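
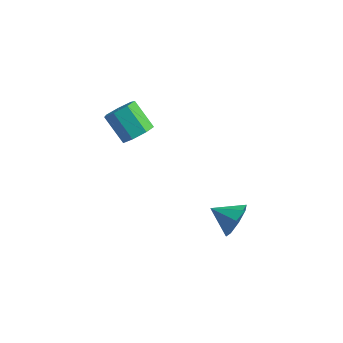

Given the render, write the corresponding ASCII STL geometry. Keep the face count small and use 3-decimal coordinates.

solid 
facet normal 0.889 0.185 -0.419
outer loop
vertex 4.264 -2.957 -2.206
vertex 3.9 -2.452 -2.755
vertex 4.235 -2.356 -2.002
endloop
endfacet
facet normal -0.106 -0.324 0.940
outer loop
vertex 4.264 -2.957 -2.206
vertex 4.235 -2.356 -2.002
vertex 2.86 -2.668 -2.265
endloop
endfacet
facet normal 0.889 0.184 -0.419
outer loop
vertex 4.235 -2.356 -2.002
vertex 3.9 -2.452 -2.755
vertex 4.01 -1.811 -2.24
endloop
endfacet
facet normal -0.245 0.301 0.922
outer loop
vertex 4.235 -2.356 -2.002
vertex 4.01 -1.811 -2.24
vertex 2.86 -2.668 -2.265
endloop
endfacet
facet normal 0.889 0.184 -0.419
outer loop
vertex 4.01 -1.811 -2.24
vertex 3.9 -2.452 -2.755
vertex 3.721 -1.642 -2.779
endloop
endfacet
facet normal -0.525 0.690 0.498
outer loop
vertex 4.01 -1.811 -2.24
vertex 3.721 -1.642 -2.779
vertex 2.86 -2.668 -2.265
endloop
endfacet
facet normal 0.889 0.184 -0.419
outer loop
vertex 3.721 -1.642 -2.779
vertex 3.9 -2.452 -2.755
vertex 3.536 -1.947 -3.305
endloop
endfacet
facet normal -0.783 0.616 -0.082
outer loop
vertex 3.721 -1.642 -2.779
vertex 3.536 -1.947 -3.305
vertex 2.86 -2.668 -2.265
endloop
endfacet
facet normal 0.889 0.183 -0.420
outer loop
vertex 3.536 -1.947 -3.305
vertex 3.9 -2.452 -2.755
vertex 3.564 -2.548 -3.508
endloop
endfacet
facet normal -0.869 0.122 -0.480
outer loop
vertex 3.536 -1.947 -3.305
vertex 3.564 -2.548 -3.508
vertex 2.86 -2.668 -2.265
endloop
endfacet
facet normal 0.888 0.186 -0.420
outer loop
vertex 3.564 -2.548 -3.508
vertex 3.9 -2.452 -2.755
vertex 3.79 -3.093 -3.271
endloop
endfacet
facet normal -0.730 -0.504 -0.462
outer loop
vertex 3.564 -2.548 -3.508
vertex 3.79 -3.093 -3.271
vertex 2.86 -2.668 -2.265
endloop
endfacet
facet normal 0.889 0.185 -0.419
outer loop
vertex 3.79 -3.093 -3.271
vertex 3.9 -2.452 -2.755
vertex 4.079 -3.262 -2.732
endloop
endfacet
facet normal -0.450 -0.892 -0.039
outer loop
vertex 3.79 -3.093 -3.271
vertex 4.079 -3.262 -2.732
vertex 2.86 -2.668 -2.265
endloop
endfacet
facet normal 0.889 0.184 -0.420
outer loop
vertex 4.079 -3.262 -2.732
vertex 3.9 -2.452 -2.755
vertex 4.264 -2.957 -2.206
endloop
endfacet
facet normal -0.191 -0.818 0.542
outer loop
vertex 4.079 -3.262 -2.732
vertex 4.264 -2.957 -2.206
vertex 2.86 -2.668 -2.265
endloop
endfacet
facet normal 0.705 -0.192 -0.683
outer loop
vertex 0.402 -3.354 2.071
vertex -0.056 -3.194 1.553
vertex 0.393 -2.764 1.896
endloop
endfacet
facet normal 0.708 0.211 0.674
outer loop
vertex 0.402 -3.354 2.071
vertex 0.393 -2.764 1.896
vertex -0.587 -3.087 3.026
endloop
endfacet
facet normal 0.708 0.210 0.674
outer loop
vertex -0.587 -3.087 3.026
vertex 0.393 -2.764 1.896
vertex -0.596 -2.496 2.851
endloop
endfacet
facet normal -0.707 0.191 0.681
outer loop
vertex -0.587 -3.087 3.026
vertex -0.596 -2.496 2.851
vertex -1.044 -2.926 2.507
endloop
endfacet
facet normal 0.705 -0.191 -0.683
outer loop
vertex 0.393 -2.764 1.896
vertex -0.056 -3.194 1.553
vertex 0.046 -2.497 1.463
endloop
endfacet
facet normal 0.430 0.881 0.198
outer loop
vertex 0.393 -2.764 1.896
vertex 0.046 -2.497 1.463
vertex -0.596 -2.496 2.851
endloop
endfacet
facet normal 0.430 0.881 0.198
outer loop
vertex -0.596 -2.496 2.851
vertex 0.046 -2.497 1.463
vertex -0.943 -2.229 2.417
endloop
endfacet
facet normal -0.706 0.190 0.682
outer loop
vertex -0.596 -2.496 2.851
vertex -0.943 -2.229 2.417
vertex -1.044 -2.926 2.507
endloop
endfacet
facet normal 0.706 -0.191 -0.681
outer loop
vertex 0.046 -2.497 1.463
vertex -0.056 -3.194 1.553
vertex -0.377 -2.755 1.097
endloop
endfacet
facet normal -0.172 0.888 -0.427
outer loop
vertex 0.046 -2.497 1.463
vertex -0.377 -2.755 1.097
vertex -0.943 -2.229 2.417
endloop
endfacet
facet normal -0.172 0.888 -0.427
outer loop
vertex -0.943 -2.229 2.417
vertex -0.377 -2.755 1.097
vertex -1.366 -2.487 2.051
endloop
endfacet
facet normal -0.706 0.190 0.682
outer loop
vertex -0.943 -2.229 2.417
vertex -1.366 -2.487 2.051
vertex -1.044 -2.926 2.507
endloop
endfacet
facet normal 0.707 -0.191 -0.681
outer loop
vertex -0.377 -2.755 1.097
vertex -0.056 -3.194 1.553
vertex -0.558 -3.343 1.074
endloop
endfacet
facet normal -0.644 0.227 -0.731
outer loop
vertex -0.377 -2.755 1.097
vertex -0.558 -3.343 1.074
vertex -1.366 -2.487 2.051
endloop
endfacet
facet normal -0.645 0.225 -0.731
outer loop
vertex -1.366 -2.487 2.051
vertex -0.558 -3.343 1.074
vertex -1.547 -3.076 2.029
endloop
endfacet
facet normal -0.706 0.191 0.682
outer loop
vertex -1.366 -2.487 2.051
vertex -1.547 -3.076 2.029
vertex -1.044 -2.926 2.507
endloop
endfacet
facet normal 0.707 -0.191 -0.681
outer loop
vertex -0.558 -3.343 1.074
vertex -0.056 -3.194 1.553
vertex -0.361 -3.819 1.412
endloop
endfacet
facet normal -0.631 -0.605 -0.485
outer loop
vertex -0.558 -3.343 1.074
vertex -0.361 -3.819 1.412
vertex -1.547 -3.076 2.029
endloop
endfacet
facet normal -0.631 -0.606 -0.484
outer loop
vertex -1.547 -3.076 2.029
vertex -0.361 -3.819 1.412
vertex -1.349 -3.552 2.366
endloop
endfacet
facet normal -0.705 0.190 0.683
outer loop
vertex -1.547 -3.076 2.029
vertex -1.349 -3.552 2.366
vertex -1.044 -2.926 2.507
endloop
endfacet
facet normal 0.706 -0.191 -0.682
outer loop
vertex -0.361 -3.819 1.412
vertex -0.056 -3.194 1.553
vertex 0.066 -3.824 1.856
endloop
endfacet
facet normal -0.143 -0.982 0.127
outer loop
vertex -0.361 -3.819 1.412
vertex 0.066 -3.824 1.856
vertex -1.349 -3.552 2.366
endloop
endfacet
facet normal -0.143 -0.982 0.127
outer loop
vertex -1.349 -3.552 2.366
vertex 0.066 -3.824 1.856
vertex -0.922 -3.557 2.81
endloop
endfacet
facet normal -0.706 0.191 0.682
outer loop
vertex -1.349 -3.552 2.366
vertex -0.922 -3.557 2.81
vertex -1.044 -2.926 2.507
endloop
endfacet
facet normal 0.705 -0.192 -0.683
outer loop
vertex 0.066 -3.824 1.856
vertex -0.056 -3.194 1.553
vertex 0.402 -3.354 2.071
endloop
endfacet
facet normal 0.453 -0.618 0.642
outer loop
vertex 0.066 -3.824 1.856
vertex 0.402 -3.354 2.071
vertex -0.922 -3.557 2.81
endloop
endfacet
facet normal 0.453 -0.618 0.642
outer loop
vertex -0.922 -3.557 2.81
vertex 0.402 -3.354 2.071
vertex -0.587 -3.087 3.026
endloop
endfacet
facet normal -0.707 0.191 0.681
outer loop
vertex -0.922 -3.557 2.81
vertex -0.587 -3.087 3.026
vertex -1.044 -2.926 2.507
endloop
endfacet

endsolid


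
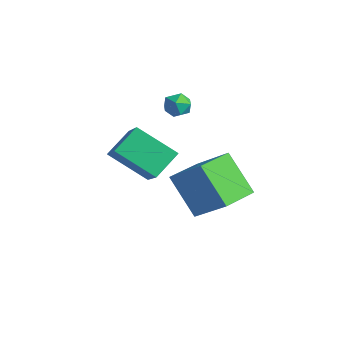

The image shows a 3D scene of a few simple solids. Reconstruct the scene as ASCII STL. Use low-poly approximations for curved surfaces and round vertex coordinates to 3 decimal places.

solid 
facet normal -0.733 0.283 -0.619
outer loop
vertex -2.236 -1.344 1.977
vertex -2.459 -0.225 2.753
vertex -0.935 -0.336 0.896
endloop
endfacet
facet normal 0.161 -0.811 -0.562
outer loop
vertex 0.619 -0.935 2.207
vertex -2.236 -1.344 1.977
vertex -0.935 -0.336 0.896
endloop
endfacet
facet normal -0.733 0.282 -0.619
outer loop
vertex -0.935 -0.336 0.896
vertex -2.459 -0.225 2.753
vertex -1.158 0.784 1.671
endloop
endfacet
facet normal 0.661 0.512 -0.549
outer loop
vertex -1.158 0.784 1.671
vertex 0.619 -0.935 2.207
vertex -0.935 -0.336 0.896
endloop
endfacet
facet normal -0.661 -0.512 0.549
outer loop
vertex -2.236 -1.344 1.977
vertex -0.905 -0.824 4.064
vertex -2.459 -0.225 2.753
endloop
endfacet
facet normal 0.161 -0.811 -0.562
outer loop
vertex -0.682 -1.944 3.289
vertex -2.236 -1.344 1.977
vertex 0.619 -0.935 2.207
endloop
endfacet
facet normal -0.661 -0.512 0.549
outer loop
vertex -0.682 -1.944 3.289
vertex -0.905 -0.824 4.064
vertex -2.236 -1.344 1.977
endloop
endfacet
facet normal -0.162 0.811 0.562
outer loop
vertex -2.459 -0.225 2.753
vertex -0.905 -0.824 4.064
vertex -1.158 0.784 1.671
endloop
endfacet
facet normal 0.661 0.512 -0.549
outer loop
vertex 0.396 0.184 2.983
vertex 0.619 -0.935 2.207
vertex -1.158 0.784 1.671
endloop
endfacet
facet normal -0.161 0.811 0.562
outer loop
vertex -1.158 0.784 1.671
vertex -0.905 -0.824 4.064
vertex 0.396 0.184 2.983
endloop
endfacet
facet normal 0.733 -0.283 0.618
outer loop
vertex 0.396 0.184 2.983
vertex -0.682 -1.944 3.289
vertex 0.619 -0.935 2.207
endloop
endfacet
facet normal 0.733 -0.282 0.619
outer loop
vertex -0.905 -0.824 4.064
vertex -0.682 -1.944 3.289
vertex 0.396 0.184 2.983
endloop
endfacet
facet normal -0.604 0.033 0.796
outer loop
vertex -2.503 1.876 4.018
vertex -2.265 1.316 4.222
vertex -1.992 1.867 4.406
endloop
endfacet
facet normal -0.429 0.691 0.581
outer loop
vertex -2.503 1.876 4.018
vertex -1.992 1.867 4.406
vertex -2.01 2.273 3.91
endloop
endfacet
facet normal -0.637 0.764 -0.099
outer loop
vertex -2.503 1.876 4.018
vertex -2.01 2.273 3.91
vertex -2.294 1.973 3.419
endloop
endfacet
facet normal -0.941 0.152 -0.304
outer loop
vertex -2.503 1.876 4.018
vertex -2.294 1.973 3.419
vertex -2.452 1.382 3.612
endloop
endfacet
facet normal -0.921 -0.300 0.250
outer loop
vertex -2.503 1.876 4.018
vertex -2.452 1.382 3.612
vertex -2.265 1.316 4.222
endloop
endfacet
facet normal 0.281 0.748 0.602
outer loop
vertex -2.01 2.273 3.91
vertex -1.992 1.867 4.406
vertex -1.468 1.958 4.048
endloop
endfacet
facet normal -0.003 -0.315 0.949
outer loop
vertex -1.992 1.867 4.406
vertex -2.265 1.316 4.222
vertex -1.626 1.367 4.241
endloop
endfacet
facet normal -0.514 -0.855 0.065
outer loop
vertex -2.265 1.316 4.222
vertex -2.452 1.382 3.612
vertex -1.91 1.067 3.75
endloop
endfacet
facet normal -0.545 -0.125 -0.829
outer loop
vertex -2.452 1.382 3.612
vertex -2.294 1.973 3.419
vertex -1.928 1.473 3.254
endloop
endfacet
facet normal -0.054 0.866 -0.498
outer loop
vertex -2.294 1.973 3.419
vertex -2.01 2.273 3.91
vertex -1.655 2.024 3.438
endloop
endfacet
facet normal 0.941 -0.152 0.304
outer loop
vertex -1.417 1.464 3.642
vertex -1.468 1.958 4.048
vertex -1.626 1.367 4.241
endloop
endfacet
facet normal 0.637 -0.764 0.099
outer loop
vertex -1.417 1.464 3.642
vertex -1.626 1.367 4.241
vertex -1.91 1.067 3.75
endloop
endfacet
facet normal 0.429 -0.691 -0.581
outer loop
vertex -1.417 1.464 3.642
vertex -1.91 1.067 3.75
vertex -1.928 1.473 3.254
endloop
endfacet
facet normal 0.604 -0.033 -0.796
outer loop
vertex -1.417 1.464 3.642
vertex -1.928 1.473 3.254
vertex -1.655 2.024 3.438
endloop
endfacet
facet normal 0.921 0.300 -0.250
outer loop
vertex -1.417 1.464 3.642
vertex -1.655 2.024 3.438
vertex -1.468 1.958 4.048
endloop
endfacet
facet normal 0.545 0.125 0.829
outer loop
vertex -1.626 1.367 4.241
vertex -1.468 1.958 4.048
vertex -1.992 1.867 4.406
endloop
endfacet
facet normal 0.054 -0.866 0.498
outer loop
vertex -1.91 1.067 3.75
vertex -1.626 1.367 4.241
vertex -2.265 1.316 4.222
endloop
endfacet
facet normal -0.281 -0.748 -0.602
outer loop
vertex -1.928 1.473 3.254
vertex -1.91 1.067 3.75
vertex -2.452 1.382 3.612
endloop
endfacet
facet normal 0.003 0.315 -0.949
outer loop
vertex -1.655 2.024 3.438
vertex -1.928 1.473 3.254
vertex -2.294 1.973 3.419
endloop
endfacet
facet normal 0.514 0.855 -0.065
outer loop
vertex -1.468 1.958 4.048
vertex -1.655 2.024 3.438
vertex -2.01 2.273 3.91
endloop
endfacet
facet normal -0.715 -0.245 -0.654
outer loop
vertex -2.051 1.351 -0.283
vertex -2.501 2.956 -0.393
vertex -0.672 1.627 -1.895
endloop
endfacet
facet normal 0.269 -0.961 0.065
outer loop
vertex 0.781 2.124 -0.567
vertex -2.051 1.351 -0.283
vertex -0.672 1.627 -1.895
endloop
endfacet
facet normal -0.715 -0.245 -0.654
outer loop
vertex -0.672 1.627 -1.895
vertex -2.501 2.956 -0.393
vertex -1.121 3.232 -2.005
endloop
endfacet
facet normal 0.645 0.129 -0.754
outer loop
vertex -1.121 3.232 -2.005
vertex 0.781 2.124 -0.567
vertex -0.672 1.627 -1.895
endloop
endfacet
facet normal -0.645 -0.129 0.754
outer loop
vertex -2.051 1.351 -0.283
vertex -1.048 3.453 0.935
vertex -2.501 2.956 -0.393
endloop
endfacet
facet normal 0.269 -0.961 0.066
outer loop
vertex -0.599 1.848 1.045
vertex -2.051 1.351 -0.283
vertex 0.781 2.124 -0.567
endloop
endfacet
facet normal -0.645 -0.129 0.753
outer loop
vertex -0.599 1.848 1.045
vertex -1.048 3.453 0.935
vertex -2.051 1.351 -0.283
endloop
endfacet
facet normal -0.269 0.961 -0.066
outer loop
vertex -2.501 2.956 -0.393
vertex -1.048 3.453 0.935
vertex -1.121 3.232 -2.005
endloop
endfacet
facet normal 0.645 0.129 -0.753
outer loop
vertex 0.331 3.729 -0.677
vertex 0.781 2.124 -0.567
vertex -1.121 3.232 -2.005
endloop
endfacet
facet normal -0.269 0.961 -0.066
outer loop
vertex -1.121 3.232 -2.005
vertex -1.048 3.453 0.935
vertex 0.331 3.729 -0.677
endloop
endfacet
facet normal 0.715 0.245 0.654
outer loop
vertex 0.331 3.729 -0.677
vertex -0.599 1.848 1.045
vertex 0.781 2.124 -0.567
endloop
endfacet
facet normal 0.716 0.245 0.654
outer loop
vertex -1.048 3.453 0.935
vertex -0.599 1.848 1.045
vertex 0.331 3.729 -0.677
endloop
endfacet

endsolid


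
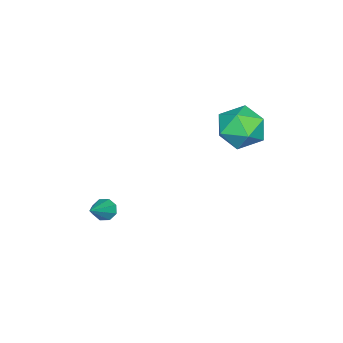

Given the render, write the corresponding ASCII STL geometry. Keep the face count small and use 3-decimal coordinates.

solid 
facet normal 0.240 0.962 0.129
outer loop
vertex -1.196 2.861 2.095
vertex -1.381 2.756 3.221
vertex -0.339 2.554 2.79
endloop
endfacet
facet normal 0.591 0.684 -0.427
outer loop
vertex -1.196 2.861 2.095
vertex -0.339 2.554 2.79
vertex -0.469 2.034 1.777
endloop
endfacet
facet normal 0.109 0.439 -0.892
outer loop
vertex -1.196 2.861 2.095
vertex -0.469 2.034 1.777
vertex -1.592 1.915 1.581
endloop
endfacet
facet normal -0.540 0.565 -0.624
outer loop
vertex -1.196 2.861 2.095
vertex -1.592 1.915 1.581
vertex -2.156 2.362 2.474
endloop
endfacet
facet normal -0.459 0.888 0.007
outer loop
vertex -1.196 2.861 2.095
vertex -2.156 2.362 2.474
vertex -1.381 2.756 3.221
endloop
endfacet
facet normal 0.973 0.130 -0.191
outer loop
vertex -0.469 2.034 1.777
vertex -0.339 2.554 2.79
vertex -0.204 1.418 2.706
endloop
endfacet
facet normal 0.405 0.579 0.708
outer loop
vertex -0.339 2.554 2.79
vertex -1.381 2.756 3.221
vertex -0.768 1.865 3.599
endloop
endfacet
facet normal -0.726 0.459 0.512
outer loop
vertex -1.381 2.756 3.221
vertex -2.156 2.362 2.474
vertex -1.891 1.746 3.403
endloop
endfacet
facet normal -0.858 -0.064 -0.510
outer loop
vertex -2.156 2.362 2.474
vertex -1.592 1.915 1.581
vertex -2.021 1.226 2.39
endloop
endfacet
facet normal 0.193 -0.268 -0.944
outer loop
vertex -1.592 1.915 1.581
vertex -0.469 2.034 1.777
vertex -0.979 1.024 1.959
endloop
endfacet
facet normal 0.540 -0.565 0.624
outer loop
vertex -1.164 0.919 3.085
vertex -0.204 1.418 2.706
vertex -0.768 1.865 3.599
endloop
endfacet
facet normal -0.109 -0.439 0.892
outer loop
vertex -1.164 0.919 3.085
vertex -0.768 1.865 3.599
vertex -1.891 1.746 3.403
endloop
endfacet
facet normal -0.591 -0.684 0.427
outer loop
vertex -1.164 0.919 3.085
vertex -1.891 1.746 3.403
vertex -2.021 1.226 2.39
endloop
endfacet
facet normal -0.240 -0.962 -0.129
outer loop
vertex -1.164 0.919 3.085
vertex -2.021 1.226 2.39
vertex -0.979 1.024 1.959
endloop
endfacet
facet normal 0.459 -0.888 -0.007
outer loop
vertex -1.164 0.919 3.085
vertex -0.979 1.024 1.959
vertex -0.204 1.418 2.706
endloop
endfacet
facet normal 0.858 0.064 0.510
outer loop
vertex -0.768 1.865 3.599
vertex -0.204 1.418 2.706
vertex -0.339 2.554 2.79
endloop
endfacet
facet normal -0.193 0.268 0.944
outer loop
vertex -1.891 1.746 3.403
vertex -0.768 1.865 3.599
vertex -1.381 2.756 3.221
endloop
endfacet
facet normal -0.973 -0.130 0.191
outer loop
vertex -2.021 1.226 2.39
vertex -1.891 1.746 3.403
vertex -2.156 2.362 2.474
endloop
endfacet
facet normal -0.405 -0.579 -0.708
outer loop
vertex -0.979 1.024 1.959
vertex -2.021 1.226 2.39
vertex -1.592 1.915 1.581
endloop
endfacet
facet normal 0.726 -0.459 -0.512
outer loop
vertex -0.204 1.418 2.706
vertex -0.979 1.024 1.959
vertex -0.469 2.034 1.777
endloop
endfacet
facet normal -0.819 -0.038 -0.572
outer loop
vertex 3.409 -2.143 -1.184
vertex 3.1 -2.09 -0.745
vertex 3.328 -1.748 -1.094
endloop
endfacet
facet normal 0.752 0.289 -0.592
outer loop
vertex 3.409 -2.143 -1.184
vertex 3.328 -1.748 -1.094
vertex 4.46 -2.03 0.205
endloop
endfacet
facet normal -0.820 -0.036 -0.571
outer loop
vertex 3.328 -1.748 -1.094
vertex 3.1 -2.09 -0.745
vertex 3.114 -1.553 -0.799
endloop
endfacet
facet normal 0.470 0.854 -0.224
outer loop
vertex 3.328 -1.748 -1.094
vertex 3.114 -1.553 -0.799
vertex 4.46 -2.03 0.205
endloop
endfacet
facet normal -0.819 -0.036 -0.572
outer loop
vertex 3.114 -1.553 -0.799
vertex 3.1 -2.09 -0.745
vertex 2.891 -1.674 -0.472
endloop
endfacet
facet normal 0.048 0.926 0.375
outer loop
vertex 3.114 -1.553 -0.799
vertex 2.891 -1.674 -0.472
vertex 4.46 -2.03 0.205
endloop
endfacet
facet normal -0.820 -0.037 -0.571
outer loop
vertex 2.891 -1.674 -0.472
vertex 3.1 -2.09 -0.745
vertex 2.791 -2.038 -0.305
endloop
endfacet
facet normal -0.261 0.461 0.848
outer loop
vertex 2.891 -1.674 -0.472
vertex 2.791 -2.038 -0.305
vertex 4.46 -2.03 0.205
endloop
endfacet
facet normal -0.820 -0.034 -0.572
outer loop
vertex 2.791 -2.038 -0.305
vertex 3.1 -2.09 -0.745
vertex 2.871 -2.433 -0.396
endloop
endfacet
facet normal -0.280 -0.269 0.921
outer loop
vertex 2.791 -2.038 -0.305
vertex 2.871 -2.433 -0.396
vertex 4.46 -2.03 0.205
endloop
endfacet
facet normal -0.819 -0.036 -0.573
outer loop
vertex 2.871 -2.433 -0.396
vertex 3.1 -2.09 -0.745
vertex 3.086 -2.627 -0.691
endloop
endfacet
facet normal 0.003 -0.834 0.551
outer loop
vertex 2.871 -2.433 -0.396
vertex 3.086 -2.627 -0.691
vertex 4.46 -2.03 0.205
endloop
endfacet
facet normal -0.819 -0.036 -0.573
outer loop
vertex 3.086 -2.627 -0.691
vertex 3.1 -2.09 -0.745
vertex 3.309 -2.507 -1.017
endloop
endfacet
facet normal 0.422 -0.905 -0.044
outer loop
vertex 3.086 -2.627 -0.691
vertex 3.309 -2.507 -1.017
vertex 4.46 -2.03 0.205
endloop
endfacet
facet normal -0.819 -0.037 -0.572
outer loop
vertex 3.309 -2.507 -1.017
vertex 3.1 -2.09 -0.745
vertex 3.409 -2.143 -1.184
endloop
endfacet
facet normal 0.733 -0.440 -0.519
outer loop
vertex 3.309 -2.507 -1.017
vertex 3.409 -2.143 -1.184
vertex 4.46 -2.03 0.205
endloop
endfacet

endsolid


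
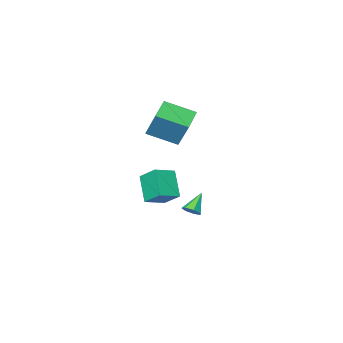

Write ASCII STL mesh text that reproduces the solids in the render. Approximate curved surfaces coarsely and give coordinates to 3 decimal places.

solid 
facet normal -0.963 -0.004 -0.268
outer loop
vertex 1.338 -2.109 -0.17
vertex 1.103 -0.955 0.659
vertex 1.735 -0.99 -1.615
endloop
endfacet
facet normal 0.163 -0.801 -0.576
outer loop
vertex 3.017 -0.985 -1.259
vertex 1.338 -2.109 -0.17
vertex 1.735 -0.99 -1.615
endloop
endfacet
facet normal -0.963 -0.004 -0.268
outer loop
vertex 1.735 -0.99 -1.615
vertex 1.103 -0.955 0.659
vertex 1.5 0.164 -0.786
endloop
endfacet
facet normal 0.212 0.598 -0.773
outer loop
vertex 1.5 0.164 -0.786
vertex 3.017 -0.985 -1.259
vertex 1.735 -0.99 -1.615
endloop
endfacet
facet normal -0.212 -0.598 0.773
outer loop
vertex 1.338 -2.109 -0.17
vertex 2.385 -0.95 1.015
vertex 1.103 -0.955 0.659
endloop
endfacet
facet normal 0.163 -0.801 -0.576
outer loop
vertex 2.62 -2.104 0.186
vertex 1.338 -2.109 -0.17
vertex 3.017 -0.985 -1.259
endloop
endfacet
facet normal -0.212 -0.598 0.773
outer loop
vertex 2.62 -2.104 0.186
vertex 2.385 -0.95 1.015
vertex 1.338 -2.109 -0.17
endloop
endfacet
facet normal -0.163 0.801 0.576
outer loop
vertex 1.103 -0.955 0.659
vertex 2.385 -0.95 1.015
vertex 1.5 0.164 -0.786
endloop
endfacet
facet normal 0.212 0.598 -0.773
outer loop
vertex 2.782 0.169 -0.43
vertex 3.017 -0.985 -1.259
vertex 1.5 0.164 -0.786
endloop
endfacet
facet normal -0.163 0.801 0.576
outer loop
vertex 1.5 0.164 -0.786
vertex 2.385 -0.95 1.015
vertex 2.782 0.169 -0.43
endloop
endfacet
facet normal 0.963 0.004 0.268
outer loop
vertex 2.782 0.169 -0.43
vertex 2.62 -2.104 0.186
vertex 3.017 -0.985 -1.259
endloop
endfacet
facet normal 0.963 0.004 0.268
outer loop
vertex 2.385 -0.95 1.015
vertex 2.62 -2.104 0.186
vertex 2.782 0.169 -0.43
endloop
endfacet
facet normal -0.709 -0.607 0.360
outer loop
vertex 0.289 -3.297 5.025
vertex -1.093 -2.132 4.266
vertex 0.328 -4.279 3.446
endloop
endfacet
facet normal 0.705 -0.594 0.387
outer loop
vertex 1.533 -3.248 2.834
vertex 0.289 -3.297 5.025
vertex 0.328 -4.279 3.446
endloop
endfacet
facet normal -0.709 -0.607 0.360
outer loop
vertex 0.328 -4.279 3.446
vertex -1.093 -2.132 4.266
vertex -1.054 -3.115 2.687
endloop
endfacet
facet normal 0.021 -0.528 -0.849
outer loop
vertex -1.054 -3.115 2.687
vertex 1.533 -3.248 2.834
vertex 0.328 -4.279 3.446
endloop
endfacet
facet normal -0.021 0.528 0.849
outer loop
vertex 0.289 -3.297 5.025
vertex 0.112 -1.101 3.654
vertex -1.093 -2.132 4.266
endloop
endfacet
facet normal 0.705 -0.594 0.387
outer loop
vertex 1.494 -2.265 4.413
vertex 0.289 -3.297 5.025
vertex 1.533 -3.248 2.834
endloop
endfacet
facet normal -0.021 0.528 0.849
outer loop
vertex 1.494 -2.265 4.413
vertex 0.112 -1.101 3.654
vertex 0.289 -3.297 5.025
endloop
endfacet
facet normal -0.705 0.594 -0.387
outer loop
vertex -1.093 -2.132 4.266
vertex 0.112 -1.101 3.654
vertex -1.054 -3.115 2.687
endloop
endfacet
facet normal 0.021 -0.528 -0.849
outer loop
vertex 0.151 -2.083 2.075
vertex 1.533 -3.248 2.834
vertex -1.054 -3.115 2.687
endloop
endfacet
facet normal -0.705 0.594 -0.387
outer loop
vertex -1.054 -3.115 2.687
vertex 0.112 -1.101 3.654
vertex 0.151 -2.083 2.075
endloop
endfacet
facet normal 0.709 0.606 -0.360
outer loop
vertex 0.151 -2.083 2.075
vertex 1.494 -2.265 4.413
vertex 1.533 -3.248 2.834
endloop
endfacet
facet normal 0.709 0.607 -0.360
outer loop
vertex 0.112 -1.101 3.654
vertex 1.494 -2.265 4.413
vertex 0.151 -2.083 2.075
endloop
endfacet
facet normal 0.619 0.237 -0.749
outer loop
vertex -1.087 -3.64 -3.579
vertex -1.479 -3.213 -3.768
vertex -1.02 -3.158 -3.371
endloop
endfacet
facet normal 0.514 -0.399 0.760
outer loop
vertex -1.087 -3.64 -3.579
vertex -1.02 -3.158 -3.371
vertex -2.401 -3.567 -2.652
endloop
endfacet
facet normal 0.619 0.238 -0.749
outer loop
vertex -1.02 -3.158 -3.371
vertex -1.479 -3.213 -3.768
vertex -1.299 -2.718 -3.462
endloop
endfacet
facet normal 0.332 0.389 0.859
outer loop
vertex -1.02 -3.158 -3.371
vertex -1.299 -2.718 -3.462
vertex -2.401 -3.567 -2.652
endloop
endfacet
facet normal 0.619 0.237 -0.748
outer loop
vertex -1.299 -2.718 -3.462
vertex -1.479 -3.213 -3.768
vertex -1.714 -2.65 -3.784
endloop
endfacet
facet normal -0.259 0.821 0.508
outer loop
vertex -1.299 -2.718 -3.462
vertex -1.714 -2.65 -3.784
vertex -2.401 -3.567 -2.652
endloop
endfacet
facet normal 0.617 0.236 -0.750
outer loop
vertex -1.714 -2.65 -3.784
vertex -1.479 -3.213 -3.768
vertex -1.953 -3.007 -4.093
endloop
endfacet
facet normal -0.818 0.574 -0.031
outer loop
vertex -1.714 -2.65 -3.784
vertex -1.953 -3.007 -4.093
vertex -2.401 -3.567 -2.652
endloop
endfacet
facet normal 0.617 0.238 -0.750
outer loop
vertex -1.953 -3.007 -4.093
vertex -1.479 -3.213 -3.768
vertex -1.835 -3.519 -4.158
endloop
endfacet
facet normal -0.921 -0.168 -0.352
outer loop
vertex -1.953 -3.007 -4.093
vertex -1.835 -3.519 -4.158
vertex -2.401 -3.567 -2.652
endloop
endfacet
facet normal 0.618 0.237 -0.750
outer loop
vertex -1.835 -3.519 -4.158
vertex -1.479 -3.213 -3.768
vertex -1.45 -3.801 -3.93
endloop
endfacet
facet normal -0.493 -0.844 -0.212
outer loop
vertex -1.835 -3.519 -4.158
vertex -1.45 -3.801 -3.93
vertex -2.401 -3.567 -2.652
endloop
endfacet
facet normal 0.619 0.237 -0.749
outer loop
vertex -1.45 -3.801 -3.93
vertex -1.479 -3.213 -3.768
vertex -1.087 -3.64 -3.579
endloop
endfacet
facet normal 0.147 -0.948 0.283
outer loop
vertex -1.45 -3.801 -3.93
vertex -1.087 -3.64 -3.579
vertex -2.401 -3.567 -2.652
endloop
endfacet

endsolid


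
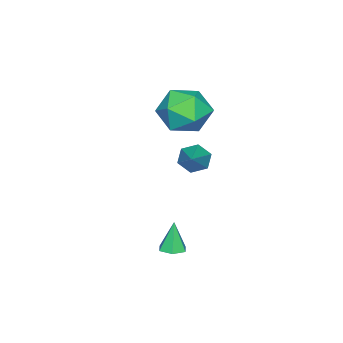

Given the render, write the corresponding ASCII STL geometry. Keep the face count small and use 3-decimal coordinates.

solid 
facet normal -0.778 -0.347 -0.524
outer loop
vertex -2.51 -1.398 -1.253
vertex -2.866 -0.889 -1.062
vertex -2.515 -0.853 -1.607
endloop
endfacet
facet normal 0.828 -0.300 -0.474
outer loop
vertex -2.51 -1.398 -1.253
vertex -2.515 -0.853 -1.607
vertex -1.434 -0.251 -0.098
endloop
endfacet
facet normal -0.778 -0.346 -0.524
outer loop
vertex -2.515 -0.853 -1.607
vertex -2.866 -0.889 -1.062
vertex -2.87 -0.344 -1.416
endloop
endfacet
facet normal 0.523 0.594 -0.611
outer loop
vertex -2.515 -0.853 -1.607
vertex -2.87 -0.344 -1.416
vertex -1.434 -0.251 -0.098
endloop
endfacet
facet normal -0.778 -0.346 -0.524
outer loop
vertex -2.87 -0.344 -1.416
vertex -2.866 -0.889 -1.062
vertex -3.222 -0.38 -0.87
endloop
endfacet
facet normal -0.078 0.997 0.015
outer loop
vertex -2.87 -0.344 -1.416
vertex -3.222 -0.38 -0.87
vertex -1.434 -0.251 -0.098
endloop
endfacet
facet normal -0.778 -0.347 -0.523
outer loop
vertex -3.222 -0.38 -0.87
vertex -2.866 -0.889 -1.062
vertex -3.217 -0.925 -0.516
endloop
endfacet
facet normal -0.373 0.503 0.780
outer loop
vertex -3.222 -0.38 -0.87
vertex -3.217 -0.925 -0.516
vertex -1.434 -0.251 -0.098
endloop
endfacet
facet normal -0.778 -0.348 -0.523
outer loop
vertex -3.217 -0.925 -0.516
vertex -2.866 -0.889 -1.062
vertex -2.861 -1.434 -0.707
endloop
endfacet
facet normal -0.067 -0.391 0.918
outer loop
vertex -3.217 -0.925 -0.516
vertex -2.861 -1.434 -0.707
vertex -1.434 -0.251 -0.098
endloop
endfacet
facet normal -0.778 -0.348 -0.523
outer loop
vertex -2.861 -1.434 -0.707
vertex -2.866 -0.889 -1.062
vertex -2.51 -1.398 -1.253
endloop
endfacet
facet normal 0.534 -0.794 0.291
outer loop
vertex -2.861 -1.434 -0.707
vertex -2.51 -1.398 -1.253
vertex -1.434 -0.251 -0.098
endloop
endfacet
facet normal 0.193 0.056 -0.980
outer loop
vertex 0.329 -0.027 -3.958
vertex -0.127 -0.274 -4.062
vertex -0.114 0.254 -4.029
endloop
endfacet
facet normal 0.416 0.776 0.474
outer loop
vertex 0.329 -0.027 -3.958
vertex -0.114 0.254 -4.029
vertex -0.373 -0.346 -2.818
endloop
endfacet
facet normal 0.192 0.056 -0.980
outer loop
vertex -0.114 0.254 -4.029
vertex -0.127 -0.274 -4.062
vertex -0.571 0.007 -4.133
endloop
endfacet
facet normal -0.505 0.811 0.294
outer loop
vertex -0.114 0.254 -4.029
vertex -0.571 0.007 -4.133
vertex -0.373 -0.346 -2.818
endloop
endfacet
facet normal 0.192 0.056 -0.980
outer loop
vertex -0.571 0.007 -4.133
vertex -0.127 -0.274 -4.062
vertex -0.584 -0.522 -4.166
endloop
endfacet
facet normal -0.988 0.015 0.153
outer loop
vertex -0.571 0.007 -4.133
vertex -0.584 -0.522 -4.166
vertex -0.373 -0.346 -2.818
endloop
endfacet
facet normal 0.192 0.056 -0.980
outer loop
vertex -0.584 -0.522 -4.166
vertex -0.127 -0.274 -4.062
vertex -0.14 -0.803 -4.095
endloop
endfacet
facet normal -0.547 -0.815 0.192
outer loop
vertex -0.584 -0.522 -4.166
vertex -0.14 -0.803 -4.095
vertex -0.373 -0.346 -2.818
endloop
endfacet
facet normal 0.193 0.056 -0.980
outer loop
vertex -0.14 -0.803 -4.095
vertex -0.127 -0.274 -4.062
vertex 0.316 -0.556 -3.991
endloop
endfacet
facet normal 0.375 -0.849 0.372
outer loop
vertex -0.14 -0.803 -4.095
vertex 0.316 -0.556 -3.991
vertex -0.373 -0.346 -2.818
endloop
endfacet
facet normal 0.193 0.056 -0.980
outer loop
vertex 0.316 -0.556 -3.991
vertex -0.127 -0.274 -4.062
vertex 0.329 -0.027 -3.958
endloop
endfacet
facet normal 0.857 -0.053 0.513
outer loop
vertex 0.316 -0.556 -3.991
vertex 0.329 -0.027 -3.958
vertex -0.373 -0.346 -2.818
endloop
endfacet
facet normal -0.458 0.616 0.641
outer loop
vertex -3.929 -0.665 1.0
vertex -4.408 -1.556 1.515
vertex -3.399 -1.172 1.866
endloop
endfacet
facet normal 0.164 0.892 0.422
outer loop
vertex -3.929 -0.665 1.0
vertex -3.399 -1.172 1.866
vertex -2.81 -0.848 0.951
endloop
endfacet
facet normal 0.142 0.947 -0.289
outer loop
vertex -3.929 -0.665 1.0
vertex -2.81 -0.848 0.951
vertex -3.455 -1.031 0.035
endloop
endfacet
facet normal -0.492 0.706 -0.509
outer loop
vertex -3.929 -0.665 1.0
vertex -3.455 -1.031 0.035
vertex -4.443 -1.468 0.384
endloop
endfacet
facet normal -0.863 0.502 0.066
outer loop
vertex -3.929 -0.665 1.0
vertex -4.443 -1.468 0.384
vertex -4.408 -1.556 1.515
endloop
endfacet
facet normal 0.682 0.430 0.591
outer loop
vertex -2.81 -0.848 0.951
vertex -3.399 -1.172 1.866
vertex -2.597 -1.852 1.436
endloop
endfacet
facet normal -0.324 -0.015 0.946
outer loop
vertex -3.399 -1.172 1.866
vertex -4.408 -1.556 1.515
vertex -3.585 -2.289 1.785
endloop
endfacet
facet normal -0.980 -0.201 0.015
outer loop
vertex -4.408 -1.556 1.515
vertex -4.443 -1.468 0.384
vertex -4.23 -2.472 0.869
endloop
endfacet
facet normal -0.381 0.130 -0.916
outer loop
vertex -4.443 -1.468 0.384
vertex -3.455 -1.031 0.035
vertex -3.641 -2.148 -0.046
endloop
endfacet
facet normal 0.646 0.520 -0.559
outer loop
vertex -3.455 -1.031 0.035
vertex -2.81 -0.848 0.951
vertex -2.632 -1.764 0.305
endloop
endfacet
facet normal 0.492 -0.706 0.509
outer loop
vertex -3.111 -2.655 0.82
vertex -2.597 -1.852 1.436
vertex -3.585 -2.289 1.785
endloop
endfacet
facet normal -0.142 -0.947 0.289
outer loop
vertex -3.111 -2.655 0.82
vertex -3.585 -2.289 1.785
vertex -4.23 -2.472 0.869
endloop
endfacet
facet normal -0.164 -0.892 -0.422
outer loop
vertex -3.111 -2.655 0.82
vertex -4.23 -2.472 0.869
vertex -3.641 -2.148 -0.046
endloop
endfacet
facet normal 0.458 -0.616 -0.641
outer loop
vertex -3.111 -2.655 0.82
vertex -3.641 -2.148 -0.046
vertex -2.632 -1.764 0.305
endloop
endfacet
facet normal 0.863 -0.502 -0.066
outer loop
vertex -3.111 -2.655 0.82
vertex -2.632 -1.764 0.305
vertex -2.597 -1.852 1.436
endloop
endfacet
facet normal 0.381 -0.130 0.916
outer loop
vertex -3.585 -2.289 1.785
vertex -2.597 -1.852 1.436
vertex -3.399 -1.172 1.866
endloop
endfacet
facet normal -0.646 -0.520 0.559
outer loop
vertex -4.23 -2.472 0.869
vertex -3.585 -2.289 1.785
vertex -4.408 -1.556 1.515
endloop
endfacet
facet normal -0.682 -0.430 -0.591
outer loop
vertex -3.641 -2.148 -0.046
vertex -4.23 -2.472 0.869
vertex -4.443 -1.468 0.384
endloop
endfacet
facet normal 0.324 0.015 -0.946
outer loop
vertex -2.632 -1.764 0.305
vertex -3.641 -2.148 -0.046
vertex -3.455 -1.031 0.035
endloop
endfacet
facet normal 0.980 0.201 -0.015
outer loop
vertex -2.597 -1.852 1.436
vertex -2.632 -1.764 0.305
vertex -2.81 -0.848 0.951
endloop
endfacet

endsolid


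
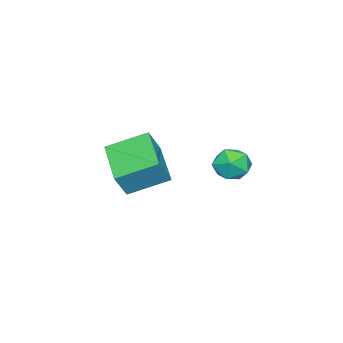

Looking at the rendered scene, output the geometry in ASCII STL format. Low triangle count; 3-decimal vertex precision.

solid 
facet normal -0.738 0.480 0.474
outer loop
vertex 1.615 3.714 0.745
vertex 1.552 3.13 1.239
vertex 2.029 3.712 1.392
endloop
endfacet
facet normal -0.280 0.943 0.182
outer loop
vertex 1.615 3.714 0.745
vertex 2.029 3.712 1.392
vertex 2.35 3.935 0.731
endloop
endfacet
facet normal -0.255 0.816 -0.519
outer loop
vertex 1.615 3.714 0.745
vertex 2.35 3.935 0.731
vertex 2.072 3.491 0.17
endloop
endfacet
facet normal -0.698 0.275 -0.661
outer loop
vertex 1.615 3.714 0.745
vertex 2.072 3.491 0.17
vertex 1.579 2.994 0.484
endloop
endfacet
facet normal -0.997 0.067 -0.048
outer loop
vertex 1.615 3.714 0.745
vertex 1.579 2.994 0.484
vertex 1.552 3.13 1.239
endloop
endfacet
facet normal 0.370 0.811 0.453
outer loop
vertex 2.35 3.935 0.731
vertex 2.029 3.712 1.392
vertex 2.741 3.486 1.216
endloop
endfacet
facet normal -0.374 0.063 0.925
outer loop
vertex 2.029 3.712 1.392
vertex 1.552 3.13 1.239
vertex 2.248 2.989 1.53
endloop
endfacet
facet normal -0.793 -0.604 0.080
outer loop
vertex 1.552 3.13 1.239
vertex 1.579 2.994 0.484
vertex 1.97 2.545 0.969
endloop
endfacet
facet normal -0.311 -0.268 -0.912
outer loop
vertex 1.579 2.994 0.484
vertex 2.072 3.491 0.17
vertex 2.291 2.768 0.308
endloop
endfacet
facet normal 0.408 0.607 -0.682
outer loop
vertex 2.072 3.491 0.17
vertex 2.35 3.935 0.731
vertex 2.768 3.35 0.461
endloop
endfacet
facet normal 0.698 -0.275 0.661
outer loop
vertex 2.705 2.766 0.955
vertex 2.741 3.486 1.216
vertex 2.248 2.989 1.53
endloop
endfacet
facet normal 0.255 -0.816 0.519
outer loop
vertex 2.705 2.766 0.955
vertex 2.248 2.989 1.53
vertex 1.97 2.545 0.969
endloop
endfacet
facet normal 0.280 -0.943 -0.182
outer loop
vertex 2.705 2.766 0.955
vertex 1.97 2.545 0.969
vertex 2.291 2.768 0.308
endloop
endfacet
facet normal 0.738 -0.480 -0.474
outer loop
vertex 2.705 2.766 0.955
vertex 2.291 2.768 0.308
vertex 2.768 3.35 0.461
endloop
endfacet
facet normal 0.997 -0.067 0.048
outer loop
vertex 2.705 2.766 0.955
vertex 2.768 3.35 0.461
vertex 2.741 3.486 1.216
endloop
endfacet
facet normal 0.311 0.268 0.912
outer loop
vertex 2.248 2.989 1.53
vertex 2.741 3.486 1.216
vertex 2.029 3.712 1.392
endloop
endfacet
facet normal -0.408 -0.607 0.682
outer loop
vertex 1.97 2.545 0.969
vertex 2.248 2.989 1.53
vertex 1.552 3.13 1.239
endloop
endfacet
facet normal -0.370 -0.811 -0.453
outer loop
vertex 2.291 2.768 0.308
vertex 1.97 2.545 0.969
vertex 1.579 2.994 0.484
endloop
endfacet
facet normal 0.374 -0.063 -0.925
outer loop
vertex 2.768 3.35 0.461
vertex 2.291 2.768 0.308
vertex 2.072 3.491 0.17
endloop
endfacet
facet normal 0.793 0.604 -0.080
outer loop
vertex 2.741 3.486 1.216
vertex 2.768 3.35 0.461
vertex 2.35 3.935 0.731
endloop
endfacet
facet normal -0.700 -0.635 0.326
outer loop
vertex 2.179 -1.766 0.444
vertex 1.333 -0.49 1.11
vertex 1.596 -1.634 -0.55
endloop
endfacet
facet normal 0.507 -0.764 -0.399
outer loop
vertex 2.967 -0.39 -1.19
vertex 2.179 -1.766 0.444
vertex 1.596 -1.634 -0.55
endloop
endfacet
facet normal -0.699 -0.636 0.327
outer loop
vertex 1.596 -1.634 -0.55
vertex 1.333 -0.49 1.11
vertex 0.749 -0.359 0.117
endloop
endfacet
facet normal -0.503 0.114 -0.857
outer loop
vertex 0.749 -0.359 0.117
vertex 2.967 -0.39 -1.19
vertex 1.596 -1.634 -0.55
endloop
endfacet
facet normal 0.503 -0.114 0.857
outer loop
vertex 2.179 -1.766 0.444
vertex 2.704 0.754 0.47
vertex 1.333 -0.49 1.11
endloop
endfacet
facet normal 0.507 -0.764 -0.399
outer loop
vertex 3.551 -0.521 -0.197
vertex 2.179 -1.766 0.444
vertex 2.967 -0.39 -1.19
endloop
endfacet
facet normal 0.503 -0.114 0.857
outer loop
vertex 3.551 -0.521 -0.197
vertex 2.704 0.754 0.47
vertex 2.179 -1.766 0.444
endloop
endfacet
facet normal -0.507 0.764 0.399
outer loop
vertex 1.333 -0.49 1.11
vertex 2.704 0.754 0.47
vertex 0.749 -0.359 0.117
endloop
endfacet
facet normal -0.503 0.113 -0.857
outer loop
vertex 2.121 0.886 -0.524
vertex 2.967 -0.39 -1.19
vertex 0.749 -0.359 0.117
endloop
endfacet
facet normal -0.507 0.764 0.399
outer loop
vertex 0.749 -0.359 0.117
vertex 2.704 0.754 0.47
vertex 2.121 0.886 -0.524
endloop
endfacet
facet normal 0.700 0.635 -0.328
outer loop
vertex 2.121 0.886 -0.524
vertex 3.551 -0.521 -0.197
vertex 2.967 -0.39 -1.19
endloop
endfacet
facet normal 0.700 0.636 -0.326
outer loop
vertex 2.704 0.754 0.47
vertex 3.551 -0.521 -0.197
vertex 2.121 0.886 -0.524
endloop
endfacet

endsolid


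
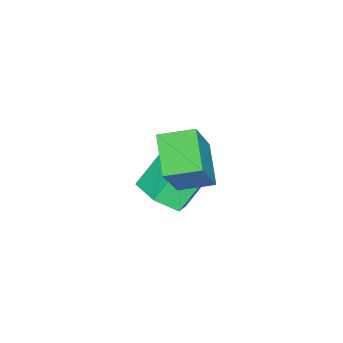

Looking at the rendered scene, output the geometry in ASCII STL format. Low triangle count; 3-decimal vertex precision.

solid 
facet normal -0.527 0.031 -0.849
outer loop
vertex -1.628 -1.351 2.802
vertex -1.953 -0.36 3.04
vertex -0.58 -0.856 2.169
endloop
endfacet
facet normal 0.304 -0.927 -0.222
outer loop
vertex 0.533 -0.92 3.96
vertex -1.628 -1.351 2.802
vertex -0.58 -0.856 2.169
endloop
endfacet
facet normal -0.528 0.030 -0.849
outer loop
vertex -0.58 -0.856 2.169
vertex -1.953 -0.36 3.04
vertex -0.906 0.136 2.407
endloop
endfacet
facet normal 0.793 0.376 -0.479
outer loop
vertex -0.906 0.136 2.407
vertex 0.533 -0.92 3.96
vertex -0.58 -0.856 2.169
endloop
endfacet
facet normal -0.793 -0.375 0.480
outer loop
vertex -1.628 -1.351 2.802
vertex -0.84 -0.424 4.831
vertex -1.953 -0.36 3.04
endloop
endfacet
facet normal 0.304 -0.926 -0.223
outer loop
vertex -0.514 -1.416 4.593
vertex -1.628 -1.351 2.802
vertex 0.533 -0.92 3.96
endloop
endfacet
facet normal -0.793 -0.376 0.480
outer loop
vertex -0.514 -1.416 4.593
vertex -0.84 -0.424 4.831
vertex -1.628 -1.351 2.802
endloop
endfacet
facet normal -0.304 0.926 0.222
outer loop
vertex -1.953 -0.36 3.04
vertex -0.84 -0.424 4.831
vertex -0.906 0.136 2.407
endloop
endfacet
facet normal 0.793 0.375 -0.480
outer loop
vertex 0.208 0.071 4.198
vertex 0.533 -0.92 3.96
vertex -0.906 0.136 2.407
endloop
endfacet
facet normal -0.303 0.927 0.222
outer loop
vertex -0.906 0.136 2.407
vertex -0.84 -0.424 4.831
vertex 0.208 0.071 4.198
endloop
endfacet
facet normal 0.528 -0.031 0.849
outer loop
vertex 0.208 0.071 4.198
vertex -0.514 -1.416 4.593
vertex 0.533 -0.92 3.96
endloop
endfacet
facet normal 0.527 -0.030 0.849
outer loop
vertex -0.84 -0.424 4.831
vertex -0.514 -1.416 4.593
vertex 0.208 0.071 4.198
endloop
endfacet
facet normal 0.549 -0.404 -0.732
outer loop
vertex -0.738 -1.579 1.299
vertex -1.431 -1.598 0.79
vertex -0.918 -0.907 0.793
endloop
endfacet
facet normal 0.810 0.475 0.343
outer loop
vertex -0.738 -1.579 1.299
vertex -0.918 -0.907 0.793
vertex -1.516 -1.004 2.338
endloop
endfacet
facet normal 0.810 0.475 0.343
outer loop
vertex -1.516 -1.004 2.338
vertex -0.918 -0.907 0.793
vertex -1.696 -0.332 1.832
endloop
endfacet
facet normal -0.547 0.405 0.732
outer loop
vertex -1.516 -1.004 2.338
vertex -1.696 -0.332 1.832
vertex -2.209 -1.022 1.83
endloop
endfacet
facet normal 0.549 -0.404 -0.732
outer loop
vertex -0.918 -0.907 0.793
vertex -1.431 -1.598 0.79
vertex -1.611 -0.926 0.284
endloop
endfacet
facet normal 0.224 0.914 -0.338
outer loop
vertex -0.918 -0.907 0.793
vertex -1.611 -0.926 0.284
vertex -1.696 -0.332 1.832
endloop
endfacet
facet normal 0.224 0.914 -0.338
outer loop
vertex -1.696 -0.332 1.832
vertex -1.611 -0.926 0.284
vertex -2.389 -0.351 1.323
endloop
endfacet
facet normal -0.548 0.406 0.731
outer loop
vertex -1.696 -0.332 1.832
vertex -2.389 -0.351 1.323
vertex -2.209 -1.022 1.83
endloop
endfacet
facet normal 0.547 -0.405 -0.732
outer loop
vertex -1.611 -0.926 0.284
vertex -1.431 -1.598 0.79
vertex -2.124 -1.616 0.282
endloop
endfacet
facet normal -0.586 0.438 -0.681
outer loop
vertex -1.611 -0.926 0.284
vertex -2.124 -1.616 0.282
vertex -2.389 -0.351 1.323
endloop
endfacet
facet normal -0.586 0.438 -0.681
outer loop
vertex -2.389 -0.351 1.323
vertex -2.124 -1.616 0.282
vertex -2.902 -1.041 1.321
endloop
endfacet
facet normal -0.548 0.406 0.731
outer loop
vertex -2.389 -0.351 1.323
vertex -2.902 -1.041 1.321
vertex -2.209 -1.022 1.83
endloop
endfacet
facet normal 0.547 -0.405 -0.732
outer loop
vertex -2.124 -1.616 0.282
vertex -1.431 -1.598 0.79
vertex -1.944 -2.288 0.788
endloop
endfacet
facet normal -0.810 -0.475 -0.343
outer loop
vertex -2.124 -1.616 0.282
vertex -1.944 -2.288 0.788
vertex -2.902 -1.041 1.321
endloop
endfacet
facet normal -0.810 -0.475 -0.343
outer loop
vertex -2.902 -1.041 1.321
vertex -1.944 -2.288 0.788
vertex -2.722 -1.713 1.827
endloop
endfacet
facet normal -0.549 0.404 0.732
outer loop
vertex -2.902 -1.041 1.321
vertex -2.722 -1.713 1.827
vertex -2.209 -1.022 1.83
endloop
endfacet
facet normal 0.548 -0.406 -0.731
outer loop
vertex -1.944 -2.288 0.788
vertex -1.431 -1.598 0.79
vertex -1.251 -2.269 1.297
endloop
endfacet
facet normal -0.224 -0.914 0.338
outer loop
vertex -1.944 -2.288 0.788
vertex -1.251 -2.269 1.297
vertex -2.722 -1.713 1.827
endloop
endfacet
facet normal -0.224 -0.914 0.338
outer loop
vertex -2.722 -1.713 1.827
vertex -1.251 -2.269 1.297
vertex -2.029 -1.694 2.336
endloop
endfacet
facet normal -0.549 0.404 0.732
outer loop
vertex -2.722 -1.713 1.827
vertex -2.029 -1.694 2.336
vertex -2.209 -1.022 1.83
endloop
endfacet
facet normal 0.548 -0.406 -0.731
outer loop
vertex -1.251 -2.269 1.297
vertex -1.431 -1.598 0.79
vertex -0.738 -1.579 1.299
endloop
endfacet
facet normal 0.586 -0.438 0.681
outer loop
vertex -1.251 -2.269 1.297
vertex -0.738 -1.579 1.299
vertex -2.029 -1.694 2.336
endloop
endfacet
facet normal 0.586 -0.438 0.681
outer loop
vertex -2.029 -1.694 2.336
vertex -0.738 -1.579 1.299
vertex -1.516 -1.004 2.338
endloop
endfacet
facet normal -0.547 0.405 0.732
outer loop
vertex -2.029 -1.694 2.336
vertex -1.516 -1.004 2.338
vertex -2.209 -1.022 1.83
endloop
endfacet

endsolid


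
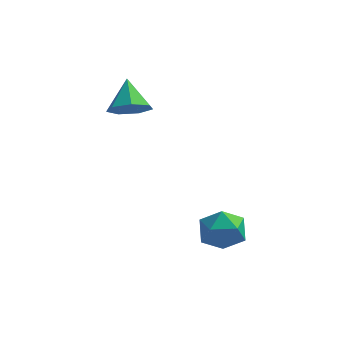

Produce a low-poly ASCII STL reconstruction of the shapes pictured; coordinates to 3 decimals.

solid 
facet normal 0.290 -0.692 -0.661
outer loop
vertex -1.38 3.754 2.761
vertex -2.23 3.235 2.932
vertex -2.06 3.959 2.248
endloop
endfacet
facet normal 0.352 0.931 -0.094
outer loop
vertex -1.38 3.754 2.761
vertex -2.06 3.959 2.248
vertex -2.71 4.385 4.028
endloop
endfacet
facet normal 0.290 -0.692 -0.661
outer loop
vertex -2.06 3.959 2.248
vertex -2.23 3.235 2.932
vertex -2.868 3.619 2.25
endloop
endfacet
facet normal -0.365 0.866 -0.341
outer loop
vertex -2.06 3.959 2.248
vertex -2.868 3.619 2.25
vertex -2.71 4.385 4.028
endloop
endfacet
facet normal 0.290 -0.692 -0.661
outer loop
vertex -2.868 3.619 2.25
vertex -2.23 3.235 2.932
vertex -3.195 2.99 2.765
endloop
endfacet
facet normal -0.912 0.400 -0.091
outer loop
vertex -2.868 3.619 2.25
vertex -3.195 2.99 2.765
vertex -2.71 4.385 4.028
endloop
endfacet
facet normal 0.290 -0.692 -0.661
outer loop
vertex -3.195 2.99 2.765
vertex -2.23 3.235 2.932
vertex -2.795 2.546 3.406
endloop
endfacet
facet normal -0.877 -0.117 0.466
outer loop
vertex -3.195 2.99 2.765
vertex -2.795 2.546 3.406
vertex -2.71 4.385 4.028
endloop
endfacet
facet normal 0.290 -0.692 -0.661
outer loop
vertex -2.795 2.546 3.406
vertex -2.23 3.235 2.932
vertex -1.969 2.621 3.69
endloop
endfacet
facet normal -0.287 -0.295 0.911
outer loop
vertex -2.795 2.546 3.406
vertex -1.969 2.621 3.69
vertex -2.71 4.385 4.028
endloop
endfacet
facet normal 0.289 -0.693 -0.661
outer loop
vertex -1.969 2.621 3.69
vertex -2.23 3.235 2.932
vertex -1.339 3.158 3.402
endloop
endfacet
facet normal 0.416 0.000 0.910
outer loop
vertex -1.969 2.621 3.69
vertex -1.339 3.158 3.402
vertex -2.71 4.385 4.028
endloop
endfacet
facet normal 0.289 -0.692 -0.662
outer loop
vertex -1.339 3.158 3.402
vertex -2.23 3.235 2.932
vertex -1.38 3.754 2.761
endloop
endfacet
facet normal 0.699 0.545 0.462
outer loop
vertex -1.339 3.158 3.402
vertex -1.38 3.754 2.761
vertex -2.71 4.385 4.028
endloop
endfacet
facet normal -0.542 -0.245 0.804
outer loop
vertex 1.77 -0.253 -0.702
vertex 2.43 -1.119 -0.521
vertex 2.664 -0.141 -0.065
endloop
endfacet
facet normal -0.553 0.460 0.695
outer loop
vertex 1.77 -0.253 -0.702
vertex 2.664 -0.141 -0.065
vertex 2.403 0.646 -0.793
endloop
endfacet
facet normal -0.815 0.578 0.042
outer loop
vertex 1.77 -0.253 -0.702
vertex 2.403 0.646 -0.793
vertex 2.008 0.155 -1.7
endloop
endfacet
facet normal -0.966 -0.053 -0.252
outer loop
vertex 1.77 -0.253 -0.702
vertex 2.008 0.155 -1.7
vertex 2.024 -0.936 -1.531
endloop
endfacet
facet normal -0.798 -0.562 0.219
outer loop
vertex 1.77 -0.253 -0.702
vertex 2.024 -0.936 -1.531
vertex 2.43 -1.119 -0.521
endloop
endfacet
facet normal 0.121 0.695 0.708
outer loop
vertex 2.403 0.646 -0.793
vertex 2.664 -0.141 -0.065
vertex 3.456 0.336 -0.669
endloop
endfacet
facet normal 0.138 -0.445 0.885
outer loop
vertex 2.664 -0.141 -0.065
vertex 2.43 -1.119 -0.521
vertex 3.472 -0.755 -0.5
endloop
endfacet
facet normal -0.275 -0.959 -0.063
outer loop
vertex 2.43 -1.119 -0.521
vertex 2.024 -0.936 -1.531
vertex 3.077 -1.246 -1.407
endloop
endfacet
facet normal -0.548 -0.136 -0.826
outer loop
vertex 2.024 -0.936 -1.531
vertex 2.008 0.155 -1.7
vertex 2.816 -0.459 -2.135
endloop
endfacet
facet normal -0.303 0.887 -0.348
outer loop
vertex 2.008 0.155 -1.7
vertex 2.403 0.646 -0.793
vertex 3.05 0.519 -1.679
endloop
endfacet
facet normal 0.966 0.053 0.252
outer loop
vertex 3.71 -0.347 -1.498
vertex 3.456 0.336 -0.669
vertex 3.472 -0.755 -0.5
endloop
endfacet
facet normal 0.815 -0.578 -0.042
outer loop
vertex 3.71 -0.347 -1.498
vertex 3.472 -0.755 -0.5
vertex 3.077 -1.246 -1.407
endloop
endfacet
facet normal 0.553 -0.460 -0.695
outer loop
vertex 3.71 -0.347 -1.498
vertex 3.077 -1.246 -1.407
vertex 2.816 -0.459 -2.135
endloop
endfacet
facet normal 0.542 0.245 -0.804
outer loop
vertex 3.71 -0.347 -1.498
vertex 2.816 -0.459 -2.135
vertex 3.05 0.519 -1.679
endloop
endfacet
facet normal 0.798 0.562 -0.219
outer loop
vertex 3.71 -0.347 -1.498
vertex 3.05 0.519 -1.679
vertex 3.456 0.336 -0.669
endloop
endfacet
facet normal 0.548 0.136 0.826
outer loop
vertex 3.472 -0.755 -0.5
vertex 3.456 0.336 -0.669
vertex 2.664 -0.141 -0.065
endloop
endfacet
facet normal 0.303 -0.887 0.348
outer loop
vertex 3.077 -1.246 -1.407
vertex 3.472 -0.755 -0.5
vertex 2.43 -1.119 -0.521
endloop
endfacet
facet normal -0.121 -0.695 -0.708
outer loop
vertex 2.816 -0.459 -2.135
vertex 3.077 -1.246 -1.407
vertex 2.024 -0.936 -1.531
endloop
endfacet
facet normal -0.138 0.445 -0.885
outer loop
vertex 3.05 0.519 -1.679
vertex 2.816 -0.459 -2.135
vertex 2.008 0.155 -1.7
endloop
endfacet
facet normal 0.275 0.959 0.063
outer loop
vertex 3.456 0.336 -0.669
vertex 3.05 0.519 -1.679
vertex 2.403 0.646 -0.793
endloop
endfacet

endsolid


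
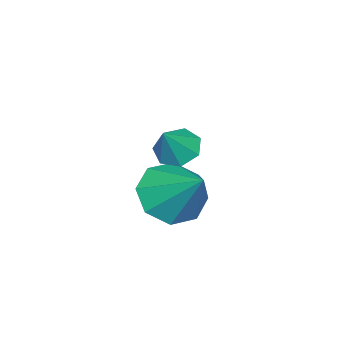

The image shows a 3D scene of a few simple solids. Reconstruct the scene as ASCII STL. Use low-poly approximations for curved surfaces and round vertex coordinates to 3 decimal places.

solid 
facet normal -0.636 -0.034 -0.771
outer loop
vertex -0.47 2.698 1.927
vertex -0.914 2.883 2.285
vertex -0.535 3.214 1.958
endloop
endfacet
facet normal 0.968 0.135 -0.211
outer loop
vertex -0.47 2.698 1.927
vertex -0.535 3.214 1.958
vertex -0.246 2.917 3.095
endloop
endfacet
facet normal -0.637 -0.032 -0.770
outer loop
vertex -0.535 3.214 1.958
vertex -0.914 2.883 2.285
vertex -0.886 3.48 2.237
endloop
endfacet
facet normal 0.626 0.779 0.044
outer loop
vertex -0.535 3.214 1.958
vertex -0.886 3.48 2.237
vertex -0.246 2.917 3.095
endloop
endfacet
facet normal -0.635 -0.032 -0.772
outer loop
vertex -0.886 3.48 2.237
vertex -0.914 2.883 2.285
vertex -1.258 3.296 2.551
endloop
endfacet
facet normal 0.031 0.846 0.532
outer loop
vertex -0.886 3.48 2.237
vertex -1.258 3.296 2.551
vertex -0.246 2.917 3.095
endloop
endfacet
facet normal -0.636 -0.034 -0.771
outer loop
vertex -1.258 3.296 2.551
vertex -0.914 2.883 2.285
vertex -1.371 2.801 2.666
endloop
endfacet
facet normal -0.367 0.289 0.884
outer loop
vertex -1.258 3.296 2.551
vertex -1.371 2.801 2.666
vertex -0.246 2.917 3.095
endloop
endfacet
facet normal -0.636 -0.033 -0.771
outer loop
vertex -1.371 2.801 2.666
vertex -0.914 2.883 2.285
vertex -1.14 2.367 2.494
endloop
endfacet
facet normal -0.270 -0.476 0.837
outer loop
vertex -1.371 2.801 2.666
vertex -1.14 2.367 2.494
vertex -0.246 2.917 3.095
endloop
endfacet
facet normal -0.636 -0.034 -0.771
outer loop
vertex -1.14 2.367 2.494
vertex -0.914 2.883 2.285
vertex -0.739 2.322 2.165
endloop
endfacet
facet normal 0.250 -0.870 0.424
outer loop
vertex -1.14 2.367 2.494
vertex -0.739 2.322 2.165
vertex -0.246 2.917 3.095
endloop
endfacet
facet normal -0.636 -0.033 -0.771
outer loop
vertex -0.739 2.322 2.165
vertex -0.914 2.883 2.285
vertex -0.47 2.698 1.927
endloop
endfacet
facet normal 0.800 -0.598 -0.041
outer loop
vertex -0.739 2.322 2.165
vertex -0.47 2.698 1.927
vertex -0.246 2.917 3.095
endloop
endfacet
facet normal -0.305 -0.686 -0.660
outer loop
vertex -1.394 2.394 -0.803
vertex -2.016 2.05 -0.158
vertex -2.05 2.723 -0.842
endloop
endfacet
facet normal 0.434 0.822 -0.369
outer loop
vertex -1.394 2.394 -0.803
vertex -2.05 2.723 -0.842
vertex -1.484 3.25 0.998
endloop
endfacet
facet normal -0.305 -0.686 -0.660
outer loop
vertex -2.05 2.723 -0.842
vertex -2.016 2.05 -0.158
vertex -2.686 2.657 -0.48
endloop
endfacet
facet normal -0.217 0.954 -0.207
outer loop
vertex -2.05 2.723 -0.842
vertex -2.686 2.657 -0.48
vertex -1.484 3.25 0.998
endloop
endfacet
facet normal -0.304 -0.686 -0.661
outer loop
vertex -2.686 2.657 -0.48
vertex -2.016 2.05 -0.158
vertex -2.93 2.235 0.07
endloop
endfacet
facet normal -0.659 0.709 0.252
outer loop
vertex -2.686 2.657 -0.48
vertex -2.93 2.235 0.07
vertex -1.484 3.25 0.998
endloop
endfacet
facet normal -0.304 -0.686 -0.661
outer loop
vertex -2.93 2.235 0.07
vertex -2.016 2.05 -0.158
vertex -2.638 1.705 0.486
endloop
endfacet
facet normal -0.635 0.230 0.738
outer loop
vertex -2.93 2.235 0.07
vertex -2.638 1.705 0.486
vertex -1.484 3.25 0.998
endloop
endfacet
facet normal -0.304 -0.686 -0.661
outer loop
vertex -2.638 1.705 0.486
vertex -2.016 2.05 -0.158
vertex -1.982 1.376 0.525
endloop
endfacet
facet normal -0.159 -0.202 0.966
outer loop
vertex -2.638 1.705 0.486
vertex -1.982 1.376 0.525
vertex -1.484 3.25 0.998
endloop
endfacet
facet normal -0.304 -0.686 -0.661
outer loop
vertex -1.982 1.376 0.525
vertex -2.016 2.05 -0.158
vertex -1.346 1.442 0.164
endloop
endfacet
facet normal 0.491 -0.334 0.805
outer loop
vertex -1.982 1.376 0.525
vertex -1.346 1.442 0.164
vertex -1.484 3.25 0.998
endloop
endfacet
facet normal -0.304 -0.686 -0.661
outer loop
vertex -1.346 1.442 0.164
vertex -2.016 2.05 -0.158
vertex -1.102 1.864 -0.386
endloop
endfacet
facet normal 0.934 -0.089 0.346
outer loop
vertex -1.346 1.442 0.164
vertex -1.102 1.864 -0.386
vertex -1.484 3.25 0.998
endloop
endfacet
facet normal -0.304 -0.687 -0.660
outer loop
vertex -1.102 1.864 -0.386
vertex -2.016 2.05 -0.158
vertex -1.394 2.394 -0.803
endloop
endfacet
facet normal 0.910 0.391 -0.140
outer loop
vertex -1.102 1.864 -0.386
vertex -1.394 2.394 -0.803
vertex -1.484 3.25 0.998
endloop
endfacet

endsolid


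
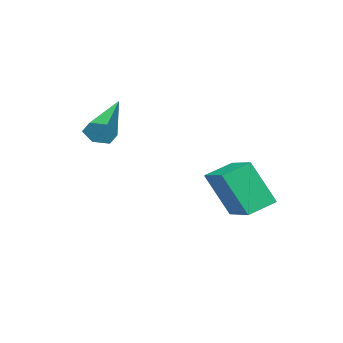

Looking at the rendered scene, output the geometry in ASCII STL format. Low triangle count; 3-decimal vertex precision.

solid 
facet normal -0.264 0.454 -0.851
outer loop
vertex -2.063 0.3 -1.605
vertex -1.804 1.716 -0.929
vertex -1.112 0.274 -1.914
endloop
endfacet
facet normal -0.163 -0.890 -0.425
outer loop
vertex -0.676 -0.476 -0.511
vertex -2.063 0.3 -1.605
vertex -1.112 0.274 -1.914
endloop
endfacet
facet normal -0.264 0.454 -0.851
outer loop
vertex -1.112 0.274 -1.914
vertex -1.804 1.716 -0.929
vertex -0.854 1.69 -1.238
endloop
endfacet
facet normal 0.951 -0.026 -0.309
outer loop
vertex -0.854 1.69 -1.238
vertex -0.676 -0.476 -0.511
vertex -1.112 0.274 -1.914
endloop
endfacet
facet normal -0.951 0.026 0.309
outer loop
vertex -2.063 0.3 -1.605
vertex -1.368 0.966 0.474
vertex -1.804 1.716 -0.929
endloop
endfacet
facet normal -0.163 -0.890 -0.425
outer loop
vertex -1.626 -0.45 -0.202
vertex -2.063 0.3 -1.605
vertex -0.676 -0.476 -0.511
endloop
endfacet
facet normal -0.951 0.025 0.310
outer loop
vertex -1.626 -0.45 -0.202
vertex -1.368 0.966 0.474
vertex -2.063 0.3 -1.605
endloop
endfacet
facet normal 0.163 0.890 0.425
outer loop
vertex -1.804 1.716 -0.929
vertex -1.368 0.966 0.474
vertex -0.854 1.69 -1.238
endloop
endfacet
facet normal 0.950 -0.026 -0.310
outer loop
vertex -0.417 0.94 0.165
vertex -0.676 -0.476 -0.511
vertex -0.854 1.69 -1.238
endloop
endfacet
facet normal 0.163 0.890 0.425
outer loop
vertex -0.854 1.69 -1.238
vertex -1.368 0.966 0.474
vertex -0.417 0.94 0.165
endloop
endfacet
facet normal 0.264 -0.454 0.851
outer loop
vertex -0.417 0.94 0.165
vertex -1.626 -0.45 -0.202
vertex -0.676 -0.476 -0.511
endloop
endfacet
facet normal 0.264 -0.454 0.851
outer loop
vertex -1.368 0.966 0.474
vertex -1.626 -0.45 -0.202
vertex -0.417 0.94 0.165
endloop
endfacet
facet normal 0.691 0.661 -0.293
outer loop
vertex 2.714 -1.199 2.15
vertex 2.439 -1.108 1.706
vertex 2.345 -0.818 2.139
endloop
endfacet
facet normal 0.026 0.054 0.998
outer loop
vertex 2.714 -1.199 2.15
vertex 2.345 -0.818 2.139
vertex 1.141 -2.352 2.254
endloop
endfacet
facet normal 0.691 0.661 -0.293
outer loop
vertex 2.345 -0.818 2.139
vertex 2.439 -1.108 1.706
vertex 2.071 -0.728 1.695
endloop
endfacet
facet normal -0.655 0.552 0.516
outer loop
vertex 2.345 -0.818 2.139
vertex 2.071 -0.728 1.695
vertex 1.141 -2.352 2.254
endloop
endfacet
facet normal 0.691 0.661 -0.292
outer loop
vertex 2.071 -0.728 1.695
vertex 2.439 -1.108 1.706
vertex 2.165 -1.018 1.261
endloop
endfacet
facet normal -0.845 0.342 -0.412
outer loop
vertex 2.071 -0.728 1.695
vertex 2.165 -1.018 1.261
vertex 1.141 -2.352 2.254
endloop
endfacet
facet normal 0.691 0.662 -0.291
outer loop
vertex 2.165 -1.018 1.261
vertex 2.439 -1.108 1.706
vertex 2.534 -1.398 1.272
endloop
endfacet
facet normal -0.354 -0.368 -0.860
outer loop
vertex 2.165 -1.018 1.261
vertex 2.534 -1.398 1.272
vertex 1.141 -2.352 2.254
endloop
endfacet
facet normal 0.691 0.662 -0.291
outer loop
vertex 2.534 -1.398 1.272
vertex 2.439 -1.108 1.706
vertex 2.808 -1.489 1.716
endloop
endfacet
facet normal 0.326 -0.866 -0.379
outer loop
vertex 2.534 -1.398 1.272
vertex 2.808 -1.489 1.716
vertex 1.141 -2.352 2.254
endloop
endfacet
facet normal 0.691 0.661 -0.292
outer loop
vertex 2.808 -1.489 1.716
vertex 2.439 -1.108 1.706
vertex 2.714 -1.199 2.15
endloop
endfacet
facet normal 0.517 -0.656 0.550
outer loop
vertex 2.808 -1.489 1.716
vertex 2.714 -1.199 2.15
vertex 1.141 -2.352 2.254
endloop
endfacet

endsolid


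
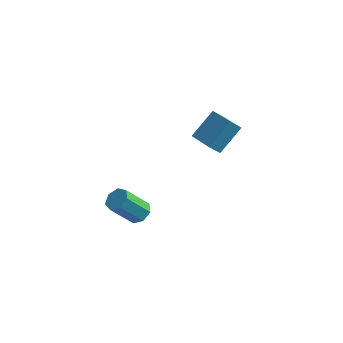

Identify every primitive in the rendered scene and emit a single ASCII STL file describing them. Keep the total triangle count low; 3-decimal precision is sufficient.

solid 
facet normal -0.496 -0.449 0.743
outer loop
vertex -0.122 2.515 1.374
vertex -1.301 3.409 1.128
vertex -0.775 1.336 0.226
endloop
endfacet
facet normal 0.786 -0.596 0.164
outer loop
vertex -0.339 1.731 -0.428
vertex -0.122 2.515 1.374
vertex -0.775 1.336 0.226
endloop
endfacet
facet normal -0.496 -0.449 0.743
outer loop
vertex -0.775 1.336 0.226
vertex -1.301 3.409 1.128
vertex -1.954 2.23 -0.02
endloop
endfacet
facet normal -0.369 -0.666 -0.648
outer loop
vertex -1.954 2.23 -0.02
vertex -0.339 1.731 -0.428
vertex -0.775 1.336 0.226
endloop
endfacet
facet normal 0.369 0.666 0.648
outer loop
vertex -0.122 2.515 1.374
vertex -0.865 3.804 0.474
vertex -1.301 3.409 1.128
endloop
endfacet
facet normal 0.786 -0.596 0.164
outer loop
vertex 0.314 2.91 0.72
vertex -0.122 2.515 1.374
vertex -0.339 1.731 -0.428
endloop
endfacet
facet normal 0.369 0.666 0.648
outer loop
vertex 0.314 2.91 0.72
vertex -0.865 3.804 0.474
vertex -0.122 2.515 1.374
endloop
endfacet
facet normal -0.786 0.596 -0.164
outer loop
vertex -1.301 3.409 1.128
vertex -0.865 3.804 0.474
vertex -1.954 2.23 -0.02
endloop
endfacet
facet normal -0.369 -0.666 -0.648
outer loop
vertex -1.518 2.625 -0.674
vertex -0.339 1.731 -0.428
vertex -1.954 2.23 -0.02
endloop
endfacet
facet normal -0.786 0.596 -0.164
outer loop
vertex -1.954 2.23 -0.02
vertex -0.865 3.804 0.474
vertex -1.518 2.625 -0.674
endloop
endfacet
facet normal 0.496 0.449 -0.743
outer loop
vertex -1.518 2.625 -0.674
vertex 0.314 2.91 0.72
vertex -0.339 1.731 -0.428
endloop
endfacet
facet normal 0.496 0.449 -0.743
outer loop
vertex -0.865 3.804 0.474
vertex 0.314 2.91 0.72
vertex -1.518 2.625 -0.674
endloop
endfacet
facet normal 0.491 0.399 -0.774
outer loop
vertex -2.378 -2.458 -1.334
vertex -2.71 -2.851 -1.747
vertex -2.87 -2.246 -1.537
endloop
endfacet
facet normal 0.145 0.839 0.525
outer loop
vertex -2.378 -2.458 -1.334
vertex -2.87 -2.246 -1.537
vertex -3.237 -3.157 0.021
endloop
endfacet
facet normal 0.145 0.839 0.525
outer loop
vertex -3.237 -3.157 0.021
vertex -2.87 -2.246 -1.537
vertex -3.729 -2.945 -0.182
endloop
endfacet
facet normal -0.491 -0.400 0.774
outer loop
vertex -3.237 -3.157 0.021
vertex -3.729 -2.945 -0.182
vertex -3.57 -3.549 -0.393
endloop
endfacet
facet normal 0.492 0.399 -0.774
outer loop
vertex -2.87 -2.246 -1.537
vertex -2.71 -2.851 -1.747
vertex -3.241 -2.489 -1.898
endloop
endfacet
facet normal -0.581 0.812 0.051
outer loop
vertex -2.87 -2.246 -1.537
vertex -3.241 -2.489 -1.898
vertex -3.729 -2.945 -0.182
endloop
endfacet
facet normal -0.580 0.813 0.051
outer loop
vertex -3.729 -2.945 -0.182
vertex -3.241 -2.489 -1.898
vertex -4.101 -3.188 -0.543
endloop
endfacet
facet normal -0.490 -0.400 0.774
outer loop
vertex -3.729 -2.945 -0.182
vertex -4.101 -3.188 -0.543
vertex -3.57 -3.549 -0.393
endloop
endfacet
facet normal 0.492 0.399 -0.774
outer loop
vertex -3.241 -2.489 -1.898
vertex -2.71 -2.851 -1.747
vertex -3.213 -3.004 -2.146
endloop
endfacet
facet normal -0.870 0.175 -0.462
outer loop
vertex -3.241 -2.489 -1.898
vertex -3.213 -3.004 -2.146
vertex -4.101 -3.188 -0.543
endloop
endfacet
facet normal -0.870 0.175 -0.462
outer loop
vertex -4.101 -3.188 -0.543
vertex -3.213 -3.004 -2.146
vertex -4.073 -3.703 -0.791
endloop
endfacet
facet normal -0.490 -0.400 0.774
outer loop
vertex -4.101 -3.188 -0.543
vertex -4.073 -3.703 -0.791
vertex -3.57 -3.549 -0.393
endloop
endfacet
facet normal 0.492 0.400 -0.773
outer loop
vertex -3.213 -3.004 -2.146
vertex -2.71 -2.851 -1.747
vertex -2.806 -3.404 -2.094
endloop
endfacet
facet normal -0.504 -0.594 -0.627
outer loop
vertex -3.213 -3.004 -2.146
vertex -2.806 -3.404 -2.094
vertex -4.073 -3.703 -0.791
endloop
endfacet
facet normal -0.504 -0.594 -0.627
outer loop
vertex -4.073 -3.703 -0.791
vertex -2.806 -3.404 -2.094
vertex -3.666 -4.103 -0.739
endloop
endfacet
facet normal -0.491 -0.399 0.775
outer loop
vertex -4.073 -3.703 -0.791
vertex -3.666 -4.103 -0.739
vertex -3.57 -3.549 -0.393
endloop
endfacet
facet normal 0.491 0.400 -0.774
outer loop
vertex -2.806 -3.404 -2.094
vertex -2.71 -2.851 -1.747
vertex -2.327 -3.387 -1.781
endloop
endfacet
facet normal 0.241 -0.916 -0.320
outer loop
vertex -2.806 -3.404 -2.094
vertex -2.327 -3.387 -1.781
vertex -3.666 -4.103 -0.739
endloop
endfacet
facet normal 0.241 -0.916 -0.320
outer loop
vertex -3.666 -4.103 -0.739
vertex -2.327 -3.387 -1.781
vertex -3.187 -4.086 -0.426
endloop
endfacet
facet normal -0.492 -0.398 0.774
outer loop
vertex -3.666 -4.103 -0.739
vertex -3.187 -4.086 -0.426
vertex -3.57 -3.549 -0.393
endloop
endfacet
facet normal 0.490 0.399 -0.775
outer loop
vertex -2.327 -3.387 -1.781
vertex -2.71 -2.851 -1.747
vertex -2.136 -2.966 -1.443
endloop
endfacet
facet normal 0.805 -0.548 0.228
outer loop
vertex -2.327 -3.387 -1.781
vertex -2.136 -2.966 -1.443
vertex -3.187 -4.086 -0.426
endloop
endfacet
facet normal 0.805 -0.548 0.228
outer loop
vertex -3.187 -4.086 -0.426
vertex -2.136 -2.966 -1.443
vertex -2.996 -3.665 -0.088
endloop
endfacet
facet normal -0.492 -0.398 0.774
outer loop
vertex -3.187 -4.086 -0.426
vertex -2.996 -3.665 -0.088
vertex -3.57 -3.549 -0.393
endloop
endfacet
facet normal 0.490 0.400 -0.774
outer loop
vertex -2.136 -2.966 -1.443
vertex -2.71 -2.851 -1.747
vertex -2.378 -2.458 -1.334
endloop
endfacet
facet normal 0.762 0.233 0.604
outer loop
vertex -2.136 -2.966 -1.443
vertex -2.378 -2.458 -1.334
vertex -2.996 -3.665 -0.088
endloop
endfacet
facet normal 0.763 0.232 0.603
outer loop
vertex -2.996 -3.665 -0.088
vertex -2.378 -2.458 -1.334
vertex -3.237 -3.157 0.021
endloop
endfacet
facet normal -0.492 -0.399 0.774
outer loop
vertex -2.996 -3.665 -0.088
vertex -3.237 -3.157 0.021
vertex -3.57 -3.549 -0.393
endloop
endfacet

endsolid


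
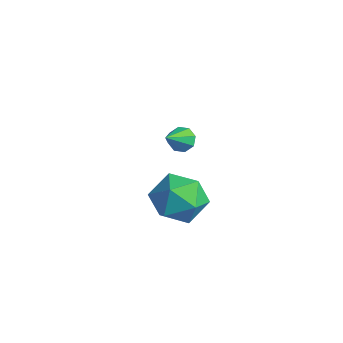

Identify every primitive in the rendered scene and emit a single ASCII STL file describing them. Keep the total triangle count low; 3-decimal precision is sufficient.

solid 
facet normal -0.319 0.727 -0.608
outer loop
vertex 1.568 -1.204 1.17
vertex 1.204 -1.083 1.506
vertex 1.687 -0.936 1.428
endloop
endfacet
facet normal 0.952 -0.237 -0.193
outer loop
vertex 1.568 -1.204 1.17
vertex 1.687 -0.936 1.428
vertex 1.596 -1.977 2.254
endloop
endfacet
facet normal -0.319 0.727 -0.608
outer loop
vertex 1.687 -0.936 1.428
vertex 1.204 -1.083 1.506
vertex 1.522 -0.754 1.732
endloop
endfacet
facet normal 0.907 0.211 0.366
outer loop
vertex 1.687 -0.936 1.428
vertex 1.522 -0.754 1.732
vertex 1.596 -1.977 2.254
endloop
endfacet
facet normal -0.320 0.727 -0.608
outer loop
vertex 1.522 -0.754 1.732
vertex 1.204 -1.083 1.506
vertex 1.172 -0.765 1.903
endloop
endfacet
facet normal 0.396 0.381 0.836
outer loop
vertex 1.522 -0.754 1.732
vertex 1.172 -0.765 1.903
vertex 1.596 -1.977 2.254
endloop
endfacet
facet normal -0.318 0.727 -0.608
outer loop
vertex 1.172 -0.765 1.903
vertex 1.204 -1.083 1.506
vertex 0.84 -0.961 1.842
endloop
endfacet
facet normal -0.278 0.176 0.944
outer loop
vertex 1.172 -0.765 1.903
vertex 0.84 -0.961 1.842
vertex 1.596 -1.977 2.254
endloop
endfacet
facet normal -0.319 0.726 -0.609
outer loop
vertex 0.84 -0.961 1.842
vertex 1.204 -1.083 1.506
vertex 0.722 -1.229 1.584
endloop
endfacet
facet normal -0.725 -0.285 0.627
outer loop
vertex 0.84 -0.961 1.842
vertex 0.722 -1.229 1.584
vertex 1.596 -1.977 2.254
endloop
endfacet
facet normal -0.319 0.728 -0.608
outer loop
vertex 0.722 -1.229 1.584
vertex 1.204 -1.083 1.506
vertex 0.886 -1.411 1.28
endloop
endfacet
facet normal -0.679 -0.730 0.071
outer loop
vertex 0.722 -1.229 1.584
vertex 0.886 -1.411 1.28
vertex 1.596 -1.977 2.254
endloop
endfacet
facet normal -0.317 0.727 -0.609
outer loop
vertex 0.886 -1.411 1.28
vertex 1.204 -1.083 1.506
vertex 1.237 -1.401 1.109
endloop
endfacet
facet normal -0.169 -0.901 -0.400
outer loop
vertex 0.886 -1.411 1.28
vertex 1.237 -1.401 1.109
vertex 1.596 -1.977 2.254
endloop
endfacet
facet normal -0.320 0.726 -0.608
outer loop
vertex 1.237 -1.401 1.109
vertex 1.204 -1.083 1.506
vertex 1.568 -1.204 1.17
endloop
endfacet
facet normal 0.508 -0.695 -0.509
outer loop
vertex 1.237 -1.401 1.109
vertex 1.568 -1.204 1.17
vertex 1.596 -1.977 2.254
endloop
endfacet
facet normal -0.051 0.044 0.998
outer loop
vertex 0.582 0.028 -1.598
vertex -0.412 -0.5 -1.626
vertex 0.54 -1.096 -1.551
endloop
endfacet
facet normal 0.627 0.009 0.779
outer loop
vertex 0.582 0.028 -1.598
vertex 0.54 -1.096 -1.551
vertex 1.319 -0.588 -2.184
endloop
endfacet
facet normal 0.748 0.565 0.347
outer loop
vertex 0.582 0.028 -1.598
vertex 1.319 -0.588 -2.184
vertex 0.849 0.322 -2.651
endloop
endfacet
facet normal 0.144 0.943 0.300
outer loop
vertex 0.582 0.028 -1.598
vertex 0.849 0.322 -2.651
vertex -0.221 0.376 -2.306
endloop
endfacet
facet normal -0.350 0.621 0.702
outer loop
vertex 0.582 0.028 -1.598
vertex -0.221 0.376 -2.306
vertex -0.412 -0.5 -1.626
endloop
endfacet
facet normal 0.705 -0.588 0.396
outer loop
vertex 1.319 -0.588 -2.184
vertex 0.54 -1.096 -1.551
vertex 0.781 -1.496 -2.574
endloop
endfacet
facet normal -0.392 -0.532 0.751
outer loop
vertex 0.54 -1.096 -1.551
vertex -0.412 -0.5 -1.626
vertex -0.289 -1.442 -2.229
endloop
endfacet
facet normal -0.875 0.402 0.272
outer loop
vertex -0.412 -0.5 -1.626
vertex -0.221 0.376 -2.306
vertex -0.759 -0.532 -2.696
endloop
endfacet
facet normal -0.075 0.923 -0.378
outer loop
vertex -0.221 0.376 -2.306
vertex 0.849 0.322 -2.651
vertex 0.02 -0.024 -3.329
endloop
endfacet
facet normal 0.901 0.311 -0.302
outer loop
vertex 0.849 0.322 -2.651
vertex 1.319 -0.588 -2.184
vertex 0.972 -0.62 -3.254
endloop
endfacet
facet normal -0.144 -0.943 -0.300
outer loop
vertex -0.022 -1.148 -3.282
vertex 0.781 -1.496 -2.574
vertex -0.289 -1.442 -2.229
endloop
endfacet
facet normal -0.748 -0.565 -0.347
outer loop
vertex -0.022 -1.148 -3.282
vertex -0.289 -1.442 -2.229
vertex -0.759 -0.532 -2.696
endloop
endfacet
facet normal -0.627 -0.009 -0.779
outer loop
vertex -0.022 -1.148 -3.282
vertex -0.759 -0.532 -2.696
vertex 0.02 -0.024 -3.329
endloop
endfacet
facet normal 0.051 -0.044 -0.998
outer loop
vertex -0.022 -1.148 -3.282
vertex 0.02 -0.024 -3.329
vertex 0.972 -0.62 -3.254
endloop
endfacet
facet normal 0.350 -0.621 -0.702
outer loop
vertex -0.022 -1.148 -3.282
vertex 0.972 -0.62 -3.254
vertex 0.781 -1.496 -2.574
endloop
endfacet
facet normal 0.075 -0.923 0.378
outer loop
vertex -0.289 -1.442 -2.229
vertex 0.781 -1.496 -2.574
vertex 0.54 -1.096 -1.551
endloop
endfacet
facet normal -0.901 -0.311 0.302
outer loop
vertex -0.759 -0.532 -2.696
vertex -0.289 -1.442 -2.229
vertex -0.412 -0.5 -1.626
endloop
endfacet
facet normal -0.705 0.588 -0.396
outer loop
vertex 0.02 -0.024 -3.329
vertex -0.759 -0.532 -2.696
vertex -0.221 0.376 -2.306
endloop
endfacet
facet normal 0.392 0.532 -0.751
outer loop
vertex 0.972 -0.62 -3.254
vertex 0.02 -0.024 -3.329
vertex 0.849 0.322 -2.651
endloop
endfacet
facet normal 0.875 -0.402 -0.272
outer loop
vertex 0.781 -1.496 -2.574
vertex 0.972 -0.62 -3.254
vertex 1.319 -0.588 -2.184
endloop
endfacet

endsolid


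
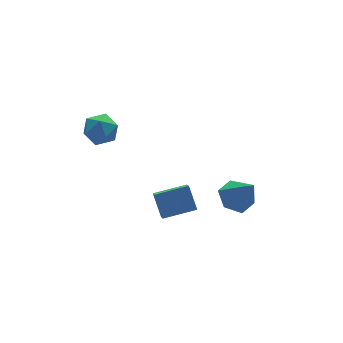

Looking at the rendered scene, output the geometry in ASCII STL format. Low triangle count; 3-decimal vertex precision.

solid 
facet normal -0.957 0.241 -0.159
outer loop
vertex -1.79 -0.818 -0.13
vertex -1.739 0.005 0.81
vertex -1.555 -0.233 -0.655
endloop
endfacet
facet normal -0.041 -0.658 -0.752
outer loop
vertex -0.081 -0.605 -0.41
vertex -1.79 -0.818 -0.13
vertex -1.555 -0.233 -0.655
endloop
endfacet
facet normal -0.957 0.241 -0.159
outer loop
vertex -1.555 -0.233 -0.655
vertex -1.739 0.005 0.81
vertex -1.504 0.59 0.285
endloop
endfacet
facet normal 0.286 0.713 -0.640
outer loop
vertex -1.504 0.59 0.285
vertex -0.081 -0.605 -0.41
vertex -1.555 -0.233 -0.655
endloop
endfacet
facet normal -0.286 -0.713 0.640
outer loop
vertex -1.79 -0.818 -0.13
vertex -0.265 -0.367 1.055
vertex -1.739 0.005 0.81
endloop
endfacet
facet normal -0.041 -0.658 -0.752
outer loop
vertex -0.316 -1.19 0.115
vertex -1.79 -0.818 -0.13
vertex -0.081 -0.605 -0.41
endloop
endfacet
facet normal -0.286 -0.713 0.640
outer loop
vertex -0.316 -1.19 0.115
vertex -0.265 -0.367 1.055
vertex -1.79 -0.818 -0.13
endloop
endfacet
facet normal 0.041 0.658 0.752
outer loop
vertex -1.739 0.005 0.81
vertex -0.265 -0.367 1.055
vertex -1.504 0.59 0.285
endloop
endfacet
facet normal 0.286 0.713 -0.640
outer loop
vertex -0.03 0.218 0.53
vertex -0.081 -0.605 -0.41
vertex -1.504 0.59 0.285
endloop
endfacet
facet normal 0.041 0.658 0.752
outer loop
vertex -1.504 0.59 0.285
vertex -0.265 -0.367 1.055
vertex -0.03 0.218 0.53
endloop
endfacet
facet normal 0.957 -0.241 0.159
outer loop
vertex -0.03 0.218 0.53
vertex -0.316 -1.19 0.115
vertex -0.081 -0.605 -0.41
endloop
endfacet
facet normal 0.957 -0.241 0.159
outer loop
vertex -0.265 -0.367 1.055
vertex -0.316 -1.19 0.115
vertex -0.03 0.218 0.53
endloop
endfacet
facet normal -0.186 0.514 -0.837
outer loop
vertex 3.56 0.941 -1.971
vertex 2.713 0.583 -2.003
vertex 2.862 1.371 -1.552
endloop
endfacet
facet normal 0.647 0.449 0.616
outer loop
vertex 3.56 0.941 -1.971
vertex 2.862 1.371 -1.552
vertex 3.047 -0.343 -0.497
endloop
endfacet
facet normal -0.186 0.514 -0.837
outer loop
vertex 2.862 1.371 -1.552
vertex 2.713 0.583 -2.003
vertex 2.015 1.013 -1.584
endloop
endfacet
facet normal -0.239 0.490 0.838
outer loop
vertex 2.862 1.371 -1.552
vertex 2.015 1.013 -1.584
vertex 3.047 -0.343 -0.497
endloop
endfacet
facet normal -0.185 0.515 -0.837
outer loop
vertex 2.015 1.013 -1.584
vertex 2.713 0.583 -2.003
vertex 1.866 0.225 -2.036
endloop
endfacet
facet normal -0.811 -0.168 0.560
outer loop
vertex 2.015 1.013 -1.584
vertex 1.866 0.225 -2.036
vertex 3.047 -0.343 -0.497
endloop
endfacet
facet normal -0.185 0.514 -0.837
outer loop
vertex 1.866 0.225 -2.036
vertex 2.713 0.583 -2.003
vertex 2.563 -0.205 -2.454
endloop
endfacet
facet normal -0.497 -0.866 0.062
outer loop
vertex 1.866 0.225 -2.036
vertex 2.563 -0.205 -2.454
vertex 3.047 -0.343 -0.497
endloop
endfacet
facet normal -0.186 0.514 -0.837
outer loop
vertex 2.563 -0.205 -2.454
vertex 2.713 0.583 -2.003
vertex 3.41 0.153 -2.422
endloop
endfacet
facet normal 0.389 -0.907 -0.160
outer loop
vertex 2.563 -0.205 -2.454
vertex 3.41 0.153 -2.422
vertex 3.047 -0.343 -0.497
endloop
endfacet
facet normal -0.186 0.514 -0.837
outer loop
vertex 3.41 0.153 -2.422
vertex 2.713 0.583 -2.003
vertex 3.56 0.941 -1.971
endloop
endfacet
facet normal 0.961 -0.250 0.117
outer loop
vertex 3.41 0.153 -2.422
vertex 3.56 0.941 -1.971
vertex 3.047 -0.343 -0.497
endloop
endfacet
facet normal -0.897 0.407 0.173
outer loop
vertex -3.577 2.976 3.499
vertex -3.746 2.353 4.087
vertex -3.361 3.095 4.337
endloop
endfacet
facet normal -0.425 0.905 -0.019
outer loop
vertex -3.577 2.976 3.499
vertex -3.361 3.095 4.337
vertex -2.811 3.34 3.705
endloop
endfacet
facet normal -0.169 0.730 -0.662
outer loop
vertex -3.577 2.976 3.499
vertex -2.811 3.34 3.705
vertex -2.855 2.749 3.065
endloop
endfacet
facet normal -0.483 0.123 -0.867
outer loop
vertex -3.577 2.976 3.499
vertex -2.855 2.749 3.065
vertex -3.434 2.139 3.301
endloop
endfacet
facet normal -0.934 -0.077 -0.350
outer loop
vertex -3.577 2.976 3.499
vertex -3.434 2.139 3.301
vertex -3.746 2.353 4.087
endloop
endfacet
facet normal 0.117 0.887 0.446
outer loop
vertex -2.811 3.34 3.705
vertex -3.361 3.095 4.337
vertex -2.506 2.941 4.419
endloop
endfacet
facet normal -0.648 0.081 0.757
outer loop
vertex -3.361 3.095 4.337
vertex -3.746 2.353 4.087
vertex -3.085 2.331 4.655
endloop
endfacet
facet normal -0.707 -0.701 -0.090
outer loop
vertex -3.746 2.353 4.087
vertex -3.434 2.139 3.301
vertex -3.129 1.74 4.015
endloop
endfacet
facet normal 0.021 -0.378 -0.926
outer loop
vertex -3.434 2.139 3.301
vertex -2.855 2.749 3.065
vertex -2.579 1.985 3.383
endloop
endfacet
facet normal 0.531 0.604 -0.594
outer loop
vertex -2.855 2.749 3.065
vertex -2.811 3.34 3.705
vertex -2.194 2.727 3.633
endloop
endfacet
facet normal 0.483 -0.123 0.867
outer loop
vertex -2.363 2.104 4.221
vertex -2.506 2.941 4.419
vertex -3.085 2.331 4.655
endloop
endfacet
facet normal 0.169 -0.730 0.662
outer loop
vertex -2.363 2.104 4.221
vertex -3.085 2.331 4.655
vertex -3.129 1.74 4.015
endloop
endfacet
facet normal 0.425 -0.905 0.019
outer loop
vertex -2.363 2.104 4.221
vertex -3.129 1.74 4.015
vertex -2.579 1.985 3.383
endloop
endfacet
facet normal 0.897 -0.407 -0.173
outer loop
vertex -2.363 2.104 4.221
vertex -2.579 1.985 3.383
vertex -2.194 2.727 3.633
endloop
endfacet
facet normal 0.934 0.077 0.350
outer loop
vertex -2.363 2.104 4.221
vertex -2.194 2.727 3.633
vertex -2.506 2.941 4.419
endloop
endfacet
facet normal -0.021 0.378 0.926
outer loop
vertex -3.085 2.331 4.655
vertex -2.506 2.941 4.419
vertex -3.361 3.095 4.337
endloop
endfacet
facet normal -0.531 -0.604 0.594
outer loop
vertex -3.129 1.74 4.015
vertex -3.085 2.331 4.655
vertex -3.746 2.353 4.087
endloop
endfacet
facet normal -0.117 -0.887 -0.446
outer loop
vertex -2.579 1.985 3.383
vertex -3.129 1.74 4.015
vertex -3.434 2.139 3.301
endloop
endfacet
facet normal 0.648 -0.081 -0.757
outer loop
vertex -2.194 2.727 3.633
vertex -2.579 1.985 3.383
vertex -2.855 2.749 3.065
endloop
endfacet
facet normal 0.707 0.701 0.090
outer loop
vertex -2.506 2.941 4.419
vertex -2.194 2.727 3.633
vertex -2.811 3.34 3.705
endloop
endfacet

endsolid
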